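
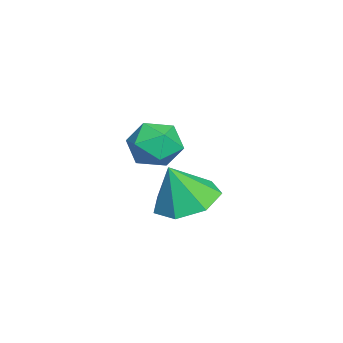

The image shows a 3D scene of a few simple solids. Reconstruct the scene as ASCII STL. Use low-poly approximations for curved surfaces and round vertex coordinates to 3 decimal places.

solid 
facet normal -0.197 0.325 -0.925
outer loop
vertex 0.386 4.235 -2.685
vertex -0.302 3.72 -2.719
vertex -0.254 4.533 -2.444
endloop
endfacet
facet normal 0.507 0.553 0.662
outer loop
vertex 0.386 4.235 -2.685
vertex -0.254 4.533 -2.444
vertex -0.058 3.32 -1.581
endloop
endfacet
facet normal -0.199 0.325 -0.925
outer loop
vertex -0.254 4.533 -2.444
vertex -0.302 3.72 -2.719
vertex -0.93 4.219 -2.409
endloop
endfacet
facet normal -0.211 0.544 0.812
outer loop
vertex -0.254 4.533 -2.444
vertex -0.93 4.219 -2.409
vertex -0.058 3.32 -1.581
endloop
endfacet
facet normal -0.199 0.325 -0.925
outer loop
vertex -0.93 4.219 -2.409
vertex -0.302 3.72 -2.719
vertex -1.133 3.528 -2.608
endloop
endfacet
facet normal -0.691 -0.005 0.723
outer loop
vertex -0.93 4.219 -2.409
vertex -1.133 3.528 -2.608
vertex -0.058 3.32 -1.581
endloop
endfacet
facet normal -0.198 0.324 -0.925
outer loop
vertex -1.133 3.528 -2.608
vertex -0.302 3.72 -2.719
vertex -0.71 2.982 -2.89
endloop
endfacet
facet normal -0.571 -0.680 0.460
outer loop
vertex -1.133 3.528 -2.608
vertex -0.71 2.982 -2.89
vertex -0.058 3.32 -1.581
endloop
endfacet
facet normal -0.198 0.324 -0.925
outer loop
vertex -0.71 2.982 -2.89
vertex -0.302 3.72 -2.719
vertex 0.02 2.991 -3.043
endloop
endfacet
facet normal 0.059 -0.973 0.222
outer loop
vertex -0.71 2.982 -2.89
vertex 0.02 2.991 -3.043
vertex -0.058 3.32 -1.581
endloop
endfacet
facet normal -0.198 0.324 -0.925
outer loop
vertex 0.02 2.991 -3.043
vertex -0.302 3.72 -2.719
vertex 0.508 3.549 -2.952
endloop
endfacet
facet normal 0.724 -0.664 0.188
outer loop
vertex 0.02 2.991 -3.043
vertex 0.508 3.549 -2.952
vertex -0.058 3.32 -1.581
endloop
endfacet
facet normal -0.197 0.325 -0.925
outer loop
vertex 0.508 3.549 -2.952
vertex -0.302 3.72 -2.719
vertex 0.386 4.235 -2.685
endloop
endfacet
facet normal 0.923 0.015 0.384
outer loop
vertex 0.508 3.549 -2.952
vertex 0.386 4.235 -2.685
vertex -0.058 3.32 -1.581
endloop
endfacet
facet normal 0.004 0.237 0.972
outer loop
vertex 1.649 3.658 0.523
vertex 1.886 3.035 0.674
vertex 2.323 3.545 0.548
endloop
endfacet
facet normal 0.116 0.816 0.567
outer loop
vertex 1.649 3.658 0.523
vertex 2.323 3.545 0.548
vertex 2.058 3.93 0.048
endloop
endfacet
facet normal -0.441 0.888 0.129
outer loop
vertex 1.649 3.658 0.523
vertex 2.058 3.93 0.048
vertex 1.458 3.658 -0.133
endloop
endfacet
facet normal -0.898 0.354 0.261
outer loop
vertex 1.649 3.658 0.523
vertex 1.458 3.658 -0.133
vertex 1.352 3.104 0.254
endloop
endfacet
facet normal -0.621 -0.047 0.782
outer loop
vertex 1.649 3.658 0.523
vertex 1.352 3.104 0.254
vertex 1.886 3.035 0.674
endloop
endfacet
facet normal 0.696 0.698 0.169
outer loop
vertex 2.058 3.93 0.048
vertex 2.323 3.545 0.548
vertex 2.548 3.476 -0.094
endloop
endfacet
facet normal 0.516 -0.238 0.823
outer loop
vertex 2.323 3.545 0.548
vertex 1.886 3.035 0.674
vertex 2.442 2.922 0.293
endloop
endfacet
facet normal -0.497 -0.697 0.517
outer loop
vertex 1.886 3.035 0.674
vertex 1.352 3.104 0.254
vertex 1.842 2.65 0.112
endloop
endfacet
facet normal -0.944 -0.047 -0.326
outer loop
vertex 1.352 3.104 0.254
vertex 1.458 3.658 -0.133
vertex 1.577 3.035 -0.388
endloop
endfacet
facet normal -0.206 0.815 -0.542
outer loop
vertex 1.458 3.658 -0.133
vertex 2.058 3.93 0.048
vertex 2.014 3.545 -0.514
endloop
endfacet
facet normal 0.898 -0.354 -0.261
outer loop
vertex 2.251 2.922 -0.363
vertex 2.548 3.476 -0.094
vertex 2.442 2.922 0.293
endloop
endfacet
facet normal 0.441 -0.888 -0.129
outer loop
vertex 2.251 2.922 -0.363
vertex 2.442 2.922 0.293
vertex 1.842 2.65 0.112
endloop
endfacet
facet normal -0.116 -0.816 -0.567
outer loop
vertex 2.251 2.922 -0.363
vertex 1.842 2.65 0.112
vertex 1.577 3.035 -0.388
endloop
endfacet
facet normal -0.004 -0.237 -0.972
outer loop
vertex 2.251 2.922 -0.363
vertex 1.577 3.035 -0.388
vertex 2.014 3.545 -0.514
endloop
endfacet
facet normal 0.621 0.047 -0.782
outer loop
vertex 2.251 2.922 -0.363
vertex 2.014 3.545 -0.514
vertex 2.548 3.476 -0.094
endloop
endfacet
facet normal 0.944 0.047 0.326
outer loop
vertex 2.442 2.922 0.293
vertex 2.548 3.476 -0.094
vertex 2.323 3.545 0.548
endloop
endfacet
facet normal 0.206 -0.815 0.542
outer loop
vertex 1.842 2.65 0.112
vertex 2.442 2.922 0.293
vertex 1.886 3.035 0.674
endloop
endfacet
facet normal -0.696 -0.698 -0.169
outer loop
vertex 1.577 3.035 -0.388
vertex 1.842 2.65 0.112
vertex 1.352 3.104 0.254
endloop
endfacet
facet normal -0.516 0.238 -0.823
outer loop
vertex 2.014 3.545 -0.514
vertex 1.577 3.035 -0.388
vertex 1.458 3.658 -0.133
endloop
endfacet
facet normal 0.497 0.697 -0.517
outer loop
vertex 2.548 3.476 -0.094
vertex 2.014 3.545 -0.514
vertex 2.058 3.93 0.048
endloop
endfacet

endsolid


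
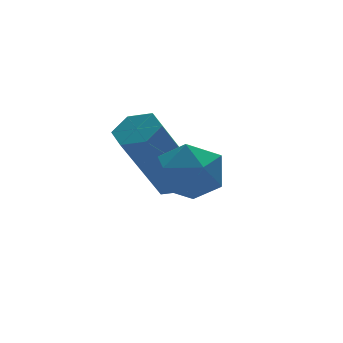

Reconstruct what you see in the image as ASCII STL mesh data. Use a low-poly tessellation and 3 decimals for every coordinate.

solid 
facet normal -0.078 0.652 0.754
outer loop
vertex 2.053 -2.083 2.388
vertex 2.394 -2.55 2.827
vertex 2.776 -2.065 2.447
endloop
endfacet
facet normal -0.035 0.991 0.128
outer loop
vertex 2.053 -2.083 2.388
vertex 2.776 -2.065 2.447
vertex 2.463 -1.992 1.796
endloop
endfacet
facet normal -0.576 0.768 -0.281
outer loop
vertex 2.053 -2.083 2.388
vertex 2.463 -1.992 1.796
vertex 1.887 -2.432 1.774
endloop
endfacet
facet normal -0.953 0.290 0.093
outer loop
vertex 2.053 -2.083 2.388
vertex 1.887 -2.432 1.774
vertex 1.844 -2.777 2.411
endloop
endfacet
facet normal -0.644 0.218 0.733
outer loop
vertex 2.053 -2.083 2.388
vertex 1.844 -2.777 2.411
vertex 2.394 -2.55 2.827
endloop
endfacet
facet normal 0.575 0.796 -0.187
outer loop
vertex 2.463 -1.992 1.796
vertex 2.776 -2.065 2.447
vertex 3.056 -2.403 1.869
endloop
endfacet
facet normal 0.507 0.247 0.826
outer loop
vertex 2.776 -2.065 2.447
vertex 2.394 -2.55 2.827
vertex 3.013 -2.748 2.506
endloop
endfacet
facet normal -0.411 -0.453 0.791
outer loop
vertex 2.394 -2.55 2.827
vertex 1.844 -2.777 2.411
vertex 2.437 -3.188 2.484
endloop
endfacet
facet normal -0.910 -0.337 -0.244
outer loop
vertex 1.844 -2.777 2.411
vertex 1.887 -2.432 1.774
vertex 2.124 -3.115 1.833
endloop
endfacet
facet normal -0.301 0.436 -0.848
outer loop
vertex 1.887 -2.432 1.774
vertex 2.463 -1.992 1.796
vertex 2.506 -2.63 1.453
endloop
endfacet
facet normal 0.953 -0.290 -0.093
outer loop
vertex 2.847 -3.097 1.892
vertex 3.056 -2.403 1.869
vertex 3.013 -2.748 2.506
endloop
endfacet
facet normal 0.576 -0.768 0.281
outer loop
vertex 2.847 -3.097 1.892
vertex 3.013 -2.748 2.506
vertex 2.437 -3.188 2.484
endloop
endfacet
facet normal 0.035 -0.991 -0.128
outer loop
vertex 2.847 -3.097 1.892
vertex 2.437 -3.188 2.484
vertex 2.124 -3.115 1.833
endloop
endfacet
facet normal 0.078 -0.652 -0.754
outer loop
vertex 2.847 -3.097 1.892
vertex 2.124 -3.115 1.833
vertex 2.506 -2.63 1.453
endloop
endfacet
facet normal 0.644 -0.218 -0.733
outer loop
vertex 2.847 -3.097 1.892
vertex 2.506 -2.63 1.453
vertex 3.056 -2.403 1.869
endloop
endfacet
facet normal 0.910 0.337 0.244
outer loop
vertex 3.013 -2.748 2.506
vertex 3.056 -2.403 1.869
vertex 2.776 -2.065 2.447
endloop
endfacet
facet normal 0.301 -0.436 0.848
outer loop
vertex 2.437 -3.188 2.484
vertex 3.013 -2.748 2.506
vertex 2.394 -2.55 2.827
endloop
endfacet
facet normal -0.575 -0.796 0.187
outer loop
vertex 2.124 -3.115 1.833
vertex 2.437 -3.188 2.484
vertex 1.844 -2.777 2.411
endloop
endfacet
facet normal -0.507 -0.247 -0.826
outer loop
vertex 2.506 -2.63 1.453
vertex 2.124 -3.115 1.833
vertex 1.887 -2.432 1.774
endloop
endfacet
facet normal 0.411 0.453 -0.791
outer loop
vertex 3.056 -2.403 1.869
vertex 2.506 -2.63 1.453
vertex 2.463 -1.992 1.796
endloop
endfacet
facet normal 0.511 0.193 -0.838
outer loop
vertex 3.496 -0.917 1.18
vertex 3.128 -0.581 1.033
vertex 3.531 -0.416 1.317
endloop
endfacet
facet normal 0.857 -0.191 0.478
outer loop
vertex 3.496 -0.917 1.18
vertex 3.531 -0.416 1.317
vertex 2.501 -1.295 2.814
endloop
endfacet
facet normal 0.857 -0.191 0.478
outer loop
vertex 2.501 -1.295 2.814
vertex 3.531 -0.416 1.317
vertex 2.536 -0.795 2.951
endloop
endfacet
facet normal -0.510 -0.194 0.838
outer loop
vertex 2.501 -1.295 2.814
vertex 2.536 -0.795 2.951
vertex 2.132 -0.959 2.667
endloop
endfacet
facet normal 0.511 0.194 -0.838
outer loop
vertex 3.531 -0.416 1.317
vertex 3.128 -0.581 1.033
vertex 3.162 -0.08 1.17
endloop
endfacet
facet normal 0.486 0.738 0.467
outer loop
vertex 3.531 -0.416 1.317
vertex 3.162 -0.08 1.17
vertex 2.536 -0.795 2.951
endloop
endfacet
facet normal 0.486 0.738 0.467
outer loop
vertex 2.536 -0.795 2.951
vertex 3.162 -0.08 1.17
vertex 2.167 -0.459 2.804
endloop
endfacet
facet normal -0.510 -0.194 0.838
outer loop
vertex 2.536 -0.795 2.951
vertex 2.167 -0.459 2.804
vertex 2.132 -0.959 2.667
endloop
endfacet
facet normal 0.511 0.194 -0.838
outer loop
vertex 3.162 -0.08 1.17
vertex 3.128 -0.581 1.033
vertex 2.759 -0.245 0.886
endloop
endfacet
facet normal -0.372 0.928 -0.011
outer loop
vertex 3.162 -0.08 1.17
vertex 2.759 -0.245 0.886
vertex 2.167 -0.459 2.804
endloop
endfacet
facet normal -0.370 0.929 -0.011
outer loop
vertex 2.167 -0.459 2.804
vertex 2.759 -0.245 0.886
vertex 1.764 -0.623 2.52
endloop
endfacet
facet normal -0.511 -0.194 0.837
outer loop
vertex 2.167 -0.459 2.804
vertex 1.764 -0.623 2.52
vertex 2.132 -0.959 2.667
endloop
endfacet
facet normal 0.510 0.194 -0.838
outer loop
vertex 2.759 -0.245 0.886
vertex 3.128 -0.581 1.033
vertex 2.724 -0.745 0.749
endloop
endfacet
facet normal -0.857 0.191 -0.478
outer loop
vertex 2.759 -0.245 0.886
vertex 2.724 -0.745 0.749
vertex 1.764 -0.623 2.52
endloop
endfacet
facet normal -0.857 0.191 -0.478
outer loop
vertex 1.764 -0.623 2.52
vertex 2.724 -0.745 0.749
vertex 1.729 -1.124 2.383
endloop
endfacet
facet normal -0.511 -0.193 0.838
outer loop
vertex 1.764 -0.623 2.52
vertex 1.729 -1.124 2.383
vertex 2.132 -0.959 2.667
endloop
endfacet
facet normal 0.510 0.194 -0.838
outer loop
vertex 2.724 -0.745 0.749
vertex 3.128 -0.581 1.033
vertex 3.093 -1.081 0.896
endloop
endfacet
facet normal -0.486 -0.738 -0.467
outer loop
vertex 2.724 -0.745 0.749
vertex 3.093 -1.081 0.896
vertex 1.729 -1.124 2.383
endloop
endfacet
facet normal -0.486 -0.738 -0.467
outer loop
vertex 1.729 -1.124 2.383
vertex 3.093 -1.081 0.896
vertex 2.098 -1.46 2.53
endloop
endfacet
facet normal -0.511 -0.194 0.838
outer loop
vertex 1.729 -1.124 2.383
vertex 2.098 -1.46 2.53
vertex 2.132 -0.959 2.667
endloop
endfacet
facet normal 0.511 0.194 -0.837
outer loop
vertex 3.093 -1.081 0.896
vertex 3.128 -0.581 1.033
vertex 3.496 -0.917 1.18
endloop
endfacet
facet normal 0.371 -0.929 0.010
outer loop
vertex 3.093 -1.081 0.896
vertex 3.496 -0.917 1.18
vertex 2.098 -1.46 2.53
endloop
endfacet
facet normal 0.372 -0.928 0.012
outer loop
vertex 2.098 -1.46 2.53
vertex 3.496 -0.917 1.18
vertex 2.501 -1.295 2.814
endloop
endfacet
facet normal -0.511 -0.194 0.838
outer loop
vertex 2.098 -1.46 2.53
vertex 2.501 -1.295 2.814
vertex 2.132 -0.959 2.667
endloop
endfacet

endsolid


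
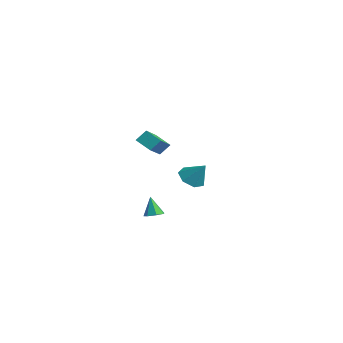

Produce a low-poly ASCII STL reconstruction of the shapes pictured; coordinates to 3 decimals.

solid 
facet normal -0.564 -0.292 -0.772
outer loop
vertex -3.39 3.278 -5.053
vertex -3.898 2.774 -4.491
vertex -4.014 3.643 -4.735
endloop
endfacet
facet normal 0.483 0.874 -0.056
outer loop
vertex -3.39 3.278 -5.053
vertex -4.014 3.643 -4.735
vertex -3.062 3.206 -3.349
endloop
endfacet
facet normal -0.565 -0.292 -0.772
outer loop
vertex -4.014 3.643 -4.735
vertex -3.898 2.774 -4.491
vertex -4.55 3.353 -4.233
endloop
endfacet
facet normal -0.137 0.914 0.382
outer loop
vertex -4.014 3.643 -4.735
vertex -4.55 3.353 -4.233
vertex -3.062 3.206 -3.349
endloop
endfacet
facet normal -0.565 -0.292 -0.772
outer loop
vertex -4.55 3.353 -4.233
vertex -3.898 2.774 -4.491
vertex -4.595 2.627 -3.925
endloop
endfacet
facet normal -0.446 0.373 0.813
outer loop
vertex -4.55 3.353 -4.233
vertex -4.595 2.627 -3.925
vertex -3.062 3.206 -3.349
endloop
endfacet
facet normal -0.565 -0.292 -0.772
outer loop
vertex -4.595 2.627 -3.925
vertex -3.898 2.774 -4.491
vertex -4.115 2.012 -4.044
endloop
endfacet
facet normal -0.214 -0.344 0.914
outer loop
vertex -4.595 2.627 -3.925
vertex -4.115 2.012 -4.044
vertex -3.062 3.206 -3.349
endloop
endfacet
facet normal -0.564 -0.292 -0.772
outer loop
vertex -4.115 2.012 -4.044
vertex -3.898 2.774 -4.491
vertex -3.471 1.97 -4.499
endloop
endfacet
facet normal 0.385 -0.694 0.609
outer loop
vertex -4.115 2.012 -4.044
vertex -3.471 1.97 -4.499
vertex -3.062 3.206 -3.349
endloop
endfacet
facet normal -0.565 -0.292 -0.772
outer loop
vertex -3.471 1.97 -4.499
vertex -3.898 2.774 -4.491
vertex -3.149 2.534 -4.948
endloop
endfacet
facet normal 0.901 -0.415 0.125
outer loop
vertex -3.471 1.97 -4.499
vertex -3.149 2.534 -4.948
vertex -3.062 3.206 -3.349
endloop
endfacet
facet normal -0.565 -0.292 -0.772
outer loop
vertex -3.149 2.534 -4.948
vertex -3.898 2.774 -4.491
vertex -3.39 3.278 -5.053
endloop
endfacet
facet normal 0.944 0.282 -0.170
outer loop
vertex -3.149 2.534 -4.948
vertex -3.39 3.278 -5.053
vertex -3.062 3.206 -3.349
endloop
endfacet
facet normal -0.650 0.606 -0.458
outer loop
vertex -0.83 -1.084 0.436
vertex -0.027 -0.637 -0.112
vertex -0.931 -1.659 -0.181
endloop
endfacet
facet normal -0.751 -0.418 0.512
outer loop
vertex 0.447 -2.943 0.792
vertex -0.83 -1.084 0.436
vertex -0.931 -1.659 -0.181
endloop
endfacet
facet normal -0.650 0.606 -0.458
outer loop
vertex -0.931 -1.659 -0.181
vertex -0.027 -0.637 -0.112
vertex -0.128 -1.212 -0.729
endloop
endfacet
facet normal -0.118 -0.677 -0.726
outer loop
vertex -0.128 -1.212 -0.729
vertex 0.447 -2.943 0.792
vertex -0.931 -1.659 -0.181
endloop
endfacet
facet normal 0.118 0.677 0.726
outer loop
vertex -0.83 -1.084 0.436
vertex 1.351 -1.921 0.861
vertex -0.027 -0.637 -0.112
endloop
endfacet
facet normal -0.751 -0.418 0.512
outer loop
vertex 0.548 -2.368 1.409
vertex -0.83 -1.084 0.436
vertex 0.447 -2.943 0.792
endloop
endfacet
facet normal 0.118 0.677 0.726
outer loop
vertex 0.548 -2.368 1.409
vertex 1.351 -1.921 0.861
vertex -0.83 -1.084 0.436
endloop
endfacet
facet normal 0.751 0.418 -0.512
outer loop
vertex -0.027 -0.637 -0.112
vertex 1.351 -1.921 0.861
vertex -0.128 -1.212 -0.729
endloop
endfacet
facet normal -0.118 -0.677 -0.726
outer loop
vertex 1.25 -2.496 0.244
vertex 0.447 -2.943 0.792
vertex -0.128 -1.212 -0.729
endloop
endfacet
facet normal 0.751 0.418 -0.512
outer loop
vertex -0.128 -1.212 -0.729
vertex 1.351 -1.921 0.861
vertex 1.25 -2.496 0.244
endloop
endfacet
facet normal 0.650 -0.606 0.458
outer loop
vertex 1.25 -2.496 0.244
vertex 0.548 -2.368 1.409
vertex 0.447 -2.943 0.792
endloop
endfacet
facet normal 0.650 -0.606 0.458
outer loop
vertex 1.351 -1.921 0.861
vertex 0.548 -2.368 1.409
vertex 1.25 -2.496 0.244
endloop
endfacet
facet normal 0.347 0.010 -0.938
outer loop
vertex 4.359 -3.321 -3.094
vertex 3.938 -3.654 -3.253
vertex 3.955 -3.094 -3.241
endloop
endfacet
facet normal 0.267 0.811 0.520
outer loop
vertex 4.359 -3.321 -3.094
vertex 3.955 -3.094 -3.241
vertex 3.522 -3.666 -2.127
endloop
endfacet
facet normal 0.346 0.010 -0.938
outer loop
vertex 3.955 -3.094 -3.241
vertex 3.938 -3.654 -3.253
vertex 3.538 -3.29 -3.397
endloop
endfacet
facet normal -0.486 0.840 0.243
outer loop
vertex 3.955 -3.094 -3.241
vertex 3.538 -3.29 -3.397
vertex 3.522 -3.666 -2.127
endloop
endfacet
facet normal 0.346 0.009 -0.938
outer loop
vertex 3.538 -3.29 -3.397
vertex 3.938 -3.654 -3.253
vertex 3.422 -3.759 -3.444
endloop
endfacet
facet normal -0.970 0.234 0.057
outer loop
vertex 3.538 -3.29 -3.397
vertex 3.422 -3.759 -3.444
vertex 3.522 -3.666 -2.127
endloop
endfacet
facet normal 0.345 0.011 -0.938
outer loop
vertex 3.422 -3.759 -3.444
vertex 3.938 -3.654 -3.253
vertex 3.695 -4.15 -3.348
endloop
endfacet
facet normal -0.827 -0.553 0.102
outer loop
vertex 3.422 -3.759 -3.444
vertex 3.695 -4.15 -3.348
vertex 3.522 -3.666 -2.127
endloop
endfacet
facet normal 0.346 0.010 -0.938
outer loop
vertex 3.695 -4.15 -3.348
vertex 3.938 -3.654 -3.253
vertex 4.151 -4.167 -3.18
endloop
endfacet
facet normal -0.161 -0.925 0.344
outer loop
vertex 3.695 -4.15 -3.348
vertex 4.151 -4.167 -3.18
vertex 3.522 -3.666 -2.127
endloop
endfacet
facet normal 0.348 0.011 -0.937
outer loop
vertex 4.151 -4.167 -3.18
vertex 3.938 -3.654 -3.253
vertex 4.446 -3.798 -3.066
endloop
endfacet
facet normal 0.524 -0.604 0.600
outer loop
vertex 4.151 -4.167 -3.18
vertex 4.446 -3.798 -3.066
vertex 3.522 -3.666 -2.127
endloop
endfacet
facet normal 0.348 0.008 -0.938
outer loop
vertex 4.446 -3.798 -3.066
vertex 3.938 -3.654 -3.253
vertex 4.359 -3.321 -3.094
endloop
endfacet
facet normal 0.714 0.170 0.679
outer loop
vertex 4.446 -3.798 -3.066
vertex 4.359 -3.321 -3.094
vertex 3.522 -3.666 -2.127
endloop
endfacet

endsolid


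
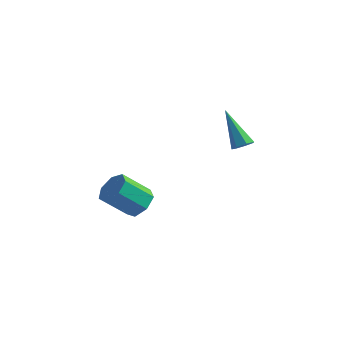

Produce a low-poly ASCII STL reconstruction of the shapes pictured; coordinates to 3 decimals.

solid 
facet normal 0.575 -0.300 -0.761
outer loop
vertex 1.738 2.606 1.815
vertex 1.289 2.462 1.533
vertex 1.55 2.946 1.539
endloop
endfacet
facet normal 0.567 0.685 0.457
outer loop
vertex 1.738 2.606 1.815
vertex 1.55 2.946 1.539
vertex 0.071 3.098 3.147
endloop
endfacet
facet normal 0.574 -0.300 -0.762
outer loop
vertex 1.55 2.946 1.539
vertex 1.289 2.462 1.533
vertex 1.164 2.922 1.258
endloop
endfacet
facet normal 0.004 0.996 -0.090
outer loop
vertex 1.55 2.946 1.539
vertex 1.164 2.922 1.258
vertex 0.071 3.098 3.147
endloop
endfacet
facet normal 0.575 -0.299 -0.762
outer loop
vertex 1.164 2.922 1.258
vertex 1.289 2.462 1.533
vertex 0.873 2.551 1.184
endloop
endfacet
facet normal -0.662 0.607 -0.440
outer loop
vertex 1.164 2.922 1.258
vertex 0.873 2.551 1.184
vertex 0.071 3.098 3.147
endloop
endfacet
facet normal 0.575 -0.300 -0.761
outer loop
vertex 0.873 2.551 1.184
vertex 1.289 2.462 1.533
vertex 0.895 2.113 1.373
endloop
endfacet
facet normal -0.927 -0.187 -0.326
outer loop
vertex 0.873 2.551 1.184
vertex 0.895 2.113 1.373
vertex 0.071 3.098 3.147
endloop
endfacet
facet normal 0.575 -0.300 -0.761
outer loop
vertex 0.895 2.113 1.373
vertex 1.289 2.462 1.533
vertex 1.213 1.938 1.682
endloop
endfacet
facet normal -0.592 -0.789 0.163
outer loop
vertex 0.895 2.113 1.373
vertex 1.213 1.938 1.682
vertex 0.071 3.098 3.147
endloop
endfacet
facet normal 0.574 -0.300 -0.762
outer loop
vertex 1.213 1.938 1.682
vertex 1.289 2.462 1.533
vertex 1.589 2.157 1.879
endloop
endfacet
facet normal 0.089 -0.746 0.660
outer loop
vertex 1.213 1.938 1.682
vertex 1.589 2.157 1.879
vertex 0.071 3.098 3.147
endloop
endfacet
facet normal 0.574 -0.299 -0.762
outer loop
vertex 1.589 2.157 1.879
vertex 1.289 2.462 1.533
vertex 1.738 2.606 1.815
endloop
endfacet
facet normal 0.606 -0.088 0.791
outer loop
vertex 1.589 2.157 1.879
vertex 1.738 2.606 1.815
vertex 0.071 3.098 3.147
endloop
endfacet
facet normal 0.560 0.469 -0.684
outer loop
vertex -0.445 -3.125 0.064
vertex -1.061 -2.585 -0.07
vertex -0.438 -2.534 0.475
endloop
endfacet
facet normal 0.829 -0.326 0.455
outer loop
vertex -0.445 -3.125 0.064
vertex -0.438 -2.534 0.475
vertex -1.362 -3.894 1.184
endloop
endfacet
facet normal 0.829 -0.326 0.454
outer loop
vertex -1.362 -3.894 1.184
vertex -0.438 -2.534 0.475
vertex -1.355 -3.303 1.596
endloop
endfacet
facet normal -0.559 -0.470 0.683
outer loop
vertex -1.362 -3.894 1.184
vertex -1.355 -3.303 1.596
vertex -1.979 -3.355 1.05
endloop
endfacet
facet normal 0.560 0.469 -0.684
outer loop
vertex -0.438 -2.534 0.475
vertex -1.061 -2.585 -0.07
vertex -0.9 -1.981 0.476
endloop
endfacet
facet normal 0.525 0.438 0.730
outer loop
vertex -0.438 -2.534 0.475
vertex -0.9 -1.981 0.476
vertex -1.355 -3.303 1.596
endloop
endfacet
facet normal 0.524 0.438 0.730
outer loop
vertex -1.355 -3.303 1.596
vertex -0.9 -1.981 0.476
vertex -1.818 -2.751 1.597
endloop
endfacet
facet normal -0.559 -0.470 0.683
outer loop
vertex -1.355 -3.303 1.596
vertex -1.818 -2.751 1.597
vertex -1.979 -3.355 1.05
endloop
endfacet
facet normal 0.559 0.469 -0.684
outer loop
vertex -0.9 -1.981 0.476
vertex -1.061 -2.585 -0.07
vertex -1.484 -1.884 0.065
endloop
endfacet
facet normal -0.176 0.873 0.456
outer loop
vertex -0.9 -1.981 0.476
vertex -1.484 -1.884 0.065
vertex -1.818 -2.751 1.597
endloop
endfacet
facet normal -0.176 0.873 0.456
outer loop
vertex -1.818 -2.751 1.597
vertex -1.484 -1.884 0.065
vertex -2.401 -2.654 1.186
endloop
endfacet
facet normal -0.560 -0.469 0.683
outer loop
vertex -1.818 -2.751 1.597
vertex -2.401 -2.654 1.186
vertex -1.979 -3.355 1.05
endloop
endfacet
facet normal 0.559 0.469 -0.683
outer loop
vertex -1.484 -1.884 0.065
vertex -1.061 -2.585 -0.07
vertex -1.749 -2.314 -0.447
endloop
endfacet
facet normal -0.743 0.650 -0.161
outer loop
vertex -1.484 -1.884 0.065
vertex -1.749 -2.314 -0.447
vertex -2.401 -2.654 1.186
endloop
endfacet
facet normal -0.742 0.651 -0.161
outer loop
vertex -2.401 -2.654 1.186
vertex -1.749 -2.314 -0.447
vertex -2.667 -3.084 0.673
endloop
endfacet
facet normal -0.559 -0.469 0.683
outer loop
vertex -2.401 -2.654 1.186
vertex -2.667 -3.084 0.673
vertex -1.979 -3.355 1.05
endloop
endfacet
facet normal 0.559 0.469 -0.684
outer loop
vertex -1.749 -2.314 -0.447
vertex -1.061 -2.585 -0.07
vertex -1.497 -2.949 -0.676
endloop
endfacet
facet normal -0.751 -0.061 -0.657
outer loop
vertex -1.749 -2.314 -0.447
vertex -1.497 -2.949 -0.676
vertex -2.667 -3.084 0.673
endloop
endfacet
facet normal -0.751 -0.062 -0.657
outer loop
vertex -2.667 -3.084 0.673
vertex -1.497 -2.949 -0.676
vertex -2.414 -3.718 0.444
endloop
endfacet
facet normal -0.559 -0.470 0.683
outer loop
vertex -2.667 -3.084 0.673
vertex -2.414 -3.718 0.444
vertex -1.979 -3.355 1.05
endloop
endfacet
facet normal 0.558 0.470 -0.684
outer loop
vertex -1.497 -2.949 -0.676
vertex -1.061 -2.585 -0.07
vertex -0.916 -3.309 -0.449
endloop
endfacet
facet normal -0.194 -0.728 -0.658
outer loop
vertex -1.497 -2.949 -0.676
vertex -0.916 -3.309 -0.449
vertex -2.414 -3.718 0.444
endloop
endfacet
facet normal -0.194 -0.727 -0.658
outer loop
vertex -2.414 -3.718 0.444
vertex -0.916 -3.309 -0.449
vertex -1.833 -4.079 0.672
endloop
endfacet
facet normal -0.560 -0.469 0.683
outer loop
vertex -2.414 -3.718 0.444
vertex -1.833 -4.079 0.672
vertex -1.979 -3.355 1.05
endloop
endfacet
facet normal 0.560 0.469 -0.683
outer loop
vertex -0.916 -3.309 -0.449
vertex -1.061 -2.585 -0.07
vertex -0.445 -3.125 0.064
endloop
endfacet
facet normal 0.509 -0.845 -0.164
outer loop
vertex -0.916 -3.309 -0.449
vertex -0.445 -3.125 0.064
vertex -1.833 -4.079 0.672
endloop
endfacet
facet normal 0.509 -0.845 -0.163
outer loop
vertex -1.833 -4.079 0.672
vertex -0.445 -3.125 0.064
vertex -1.362 -3.894 1.184
endloop
endfacet
facet normal -0.559 -0.470 0.684
outer loop
vertex -1.833 -4.079 0.672
vertex -1.362 -3.894 1.184
vertex -1.979 -3.355 1.05
endloop
endfacet

endsolid


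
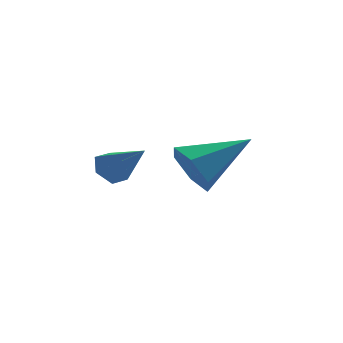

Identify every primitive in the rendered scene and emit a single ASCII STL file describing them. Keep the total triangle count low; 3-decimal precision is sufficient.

solid 
facet normal -0.535 0.587 -0.608
outer loop
vertex 0.992 1.761 -3.513
vertex 0.556 1.803 -3.089
vertex 1.012 2.208 -3.099
endloop
endfacet
facet normal 0.974 0.130 -0.188
outer loop
vertex 0.992 1.761 -3.513
vertex 1.012 2.208 -3.099
vertex 1.364 0.917 -2.171
endloop
endfacet
facet normal -0.535 0.588 -0.607
outer loop
vertex 1.012 2.208 -3.099
vertex 0.556 1.803 -3.089
vertex 0.576 2.25 -2.674
endloop
endfacet
facet normal 0.602 0.568 0.561
outer loop
vertex 1.012 2.208 -3.099
vertex 0.576 2.25 -2.674
vertex 1.364 0.917 -2.171
endloop
endfacet
facet normal -0.535 0.588 -0.607
outer loop
vertex 0.576 2.25 -2.674
vertex 0.556 1.803 -3.089
vertex 0.12 1.845 -2.664
endloop
endfacet
facet normal -0.195 0.243 0.950
outer loop
vertex 0.576 2.25 -2.674
vertex 0.12 1.845 -2.664
vertex 1.364 0.917 -2.171
endloop
endfacet
facet normal -0.536 0.587 -0.607
outer loop
vertex 0.12 1.845 -2.664
vertex 0.556 1.803 -3.089
vertex 0.1 1.398 -3.078
endloop
endfacet
facet normal -0.620 -0.518 0.589
outer loop
vertex 0.12 1.845 -2.664
vertex 0.1 1.398 -3.078
vertex 1.364 0.917 -2.171
endloop
endfacet
facet normal -0.536 0.587 -0.607
outer loop
vertex 0.1 1.398 -3.078
vertex 0.556 1.803 -3.089
vertex 0.536 1.356 -3.503
endloop
endfacet
facet normal -0.248 -0.955 -0.160
outer loop
vertex 0.1 1.398 -3.078
vertex 0.536 1.356 -3.503
vertex 1.364 0.917 -2.171
endloop
endfacet
facet normal -0.535 0.587 -0.608
outer loop
vertex 0.536 1.356 -3.503
vertex 0.556 1.803 -3.089
vertex 0.992 1.761 -3.513
endloop
endfacet
facet normal 0.548 -0.631 -0.549
outer loop
vertex 0.536 1.356 -3.503
vertex 0.992 1.761 -3.513
vertex 1.364 0.917 -2.171
endloop
endfacet
facet normal -0.865 -0.253 -0.433
outer loop
vertex 3.36 2.848 -4.504
vertex 2.906 2.995 -3.683
vertex 3.008 3.707 -4.303
endloop
endfacet
facet normal 0.631 0.412 -0.657
outer loop
vertex 3.36 2.848 -4.504
vertex 3.008 3.707 -4.303
vertex 4.714 3.525 -2.777
endloop
endfacet
facet normal -0.865 -0.253 -0.433
outer loop
vertex 3.008 3.707 -4.303
vertex 2.906 2.995 -3.683
vertex 2.554 3.855 -3.482
endloop
endfacet
facet normal 0.176 0.981 -0.080
outer loop
vertex 3.008 3.707 -4.303
vertex 2.554 3.855 -3.482
vertex 4.714 3.525 -2.777
endloop
endfacet
facet normal -0.865 -0.253 -0.432
outer loop
vertex 2.554 3.855 -3.482
vertex 2.906 2.995 -3.683
vertex 2.452 3.143 -2.861
endloop
endfacet
facet normal -0.139 0.662 0.736
outer loop
vertex 2.554 3.855 -3.482
vertex 2.452 3.143 -2.861
vertex 4.714 3.525 -2.777
endloop
endfacet
facet normal -0.865 -0.253 -0.432
outer loop
vertex 2.452 3.143 -2.861
vertex 2.906 2.995 -3.683
vertex 2.804 2.283 -3.062
endloop
endfacet
facet normal 0.002 -0.227 0.974
outer loop
vertex 2.452 3.143 -2.861
vertex 2.804 2.283 -3.062
vertex 4.714 3.525 -2.777
endloop
endfacet
facet normal -0.865 -0.254 -0.433
outer loop
vertex 2.804 2.283 -3.062
vertex 2.906 2.995 -3.683
vertex 3.258 2.136 -3.883
endloop
endfacet
facet normal 0.458 -0.796 0.396
outer loop
vertex 2.804 2.283 -3.062
vertex 3.258 2.136 -3.883
vertex 4.714 3.525 -2.777
endloop
endfacet
facet normal -0.865 -0.254 -0.433
outer loop
vertex 3.258 2.136 -3.883
vertex 2.906 2.995 -3.683
vertex 3.36 2.848 -4.504
endloop
endfacet
facet normal 0.773 -0.476 -0.419
outer loop
vertex 3.258 2.136 -3.883
vertex 3.36 2.848 -4.504
vertex 4.714 3.525 -2.777
endloop
endfacet

endsolid


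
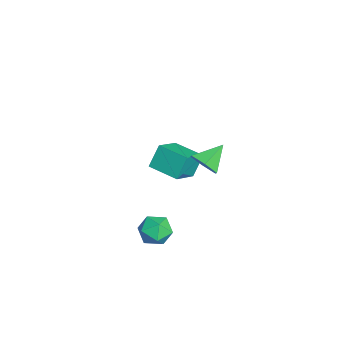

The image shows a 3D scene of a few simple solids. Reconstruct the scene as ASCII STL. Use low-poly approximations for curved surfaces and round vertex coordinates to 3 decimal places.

solid 
facet normal -0.324 0.393 0.861
outer loop
vertex -1.035 -3.329 1.012
vertex -0.161 -2.272 0.859
vertex -2.068 -2.581 0.282
endloop
endfacet
facet normal -0.633 -0.766 0.111
outer loop
vertex -1.699 -3.028 -0.699
vertex -1.035 -3.329 1.012
vertex -2.068 -2.581 0.282
endloop
endfacet
facet normal -0.324 0.393 0.861
outer loop
vertex -2.068 -2.581 0.282
vertex -0.161 -2.272 0.859
vertex -1.194 -1.524 0.129
endloop
endfacet
facet normal -0.703 0.509 -0.496
outer loop
vertex -1.194 -1.524 0.129
vertex -1.699 -3.028 -0.699
vertex -2.068 -2.581 0.282
endloop
endfacet
facet normal 0.703 -0.509 0.496
outer loop
vertex -1.035 -3.329 1.012
vertex 0.208 -2.719 -0.122
vertex -0.161 -2.272 0.859
endloop
endfacet
facet normal -0.633 -0.766 0.111
outer loop
vertex -0.666 -3.776 0.031
vertex -1.035 -3.329 1.012
vertex -1.699 -3.028 -0.699
endloop
endfacet
facet normal 0.703 -0.509 0.496
outer loop
vertex -0.666 -3.776 0.031
vertex 0.208 -2.719 -0.122
vertex -1.035 -3.329 1.012
endloop
endfacet
facet normal 0.633 0.766 -0.111
outer loop
vertex -0.161 -2.272 0.859
vertex 0.208 -2.719 -0.122
vertex -1.194 -1.524 0.129
endloop
endfacet
facet normal -0.703 0.509 -0.496
outer loop
vertex -0.825 -1.971 -0.852
vertex -1.699 -3.028 -0.699
vertex -1.194 -1.524 0.129
endloop
endfacet
facet normal 0.633 0.766 -0.111
outer loop
vertex -1.194 -1.524 0.129
vertex 0.208 -2.719 -0.122
vertex -0.825 -1.971 -0.852
endloop
endfacet
facet normal 0.324 -0.393 -0.861
outer loop
vertex -0.825 -1.971 -0.852
vertex -0.666 -3.776 0.031
vertex -1.699 -3.028 -0.699
endloop
endfacet
facet normal 0.324 -0.393 -0.861
outer loop
vertex 0.208 -2.719 -0.122
vertex -0.666 -3.776 0.031
vertex -0.825 -1.971 -0.852
endloop
endfacet
facet normal 0.154 0.867 -0.475
outer loop
vertex 4.059 -3.575 -0.705
vertex 3.406 -3.308 -0.429
vertex 4.05 -3.21 -0.042
endloop
endfacet
facet normal 0.774 0.559 -0.297
outer loop
vertex 4.059 -3.575 -0.705
vertex 4.05 -3.21 -0.042
vertex 4.47 -3.835 -0.124
endloop
endfacet
facet normal 0.795 -0.087 -0.601
outer loop
vertex 4.059 -3.575 -0.705
vertex 4.47 -3.835 -0.124
vertex 4.086 -4.318 -0.562
endloop
endfacet
facet normal 0.189 -0.179 -0.965
outer loop
vertex 4.059 -3.575 -0.705
vertex 4.086 -4.318 -0.562
vertex 3.429 -3.993 -0.751
endloop
endfacet
facet normal -0.207 0.410 -0.888
outer loop
vertex 4.059 -3.575 -0.705
vertex 3.429 -3.993 -0.751
vertex 3.406 -3.308 -0.429
endloop
endfacet
facet normal 0.781 0.471 0.411
outer loop
vertex 4.47 -3.835 -0.124
vertex 4.05 -3.21 -0.042
vertex 4.071 -3.727 0.511
endloop
endfacet
facet normal -0.221 0.967 0.123
outer loop
vertex 4.05 -3.21 -0.042
vertex 3.406 -3.308 -0.429
vertex 3.414 -3.402 0.322
endloop
endfacet
facet normal -0.806 0.229 -0.546
outer loop
vertex 3.406 -3.308 -0.429
vertex 3.429 -3.993 -0.751
vertex 3.03 -3.885 -0.116
endloop
endfacet
facet normal -0.165 -0.724 -0.670
outer loop
vertex 3.429 -3.993 -0.751
vertex 4.086 -4.318 -0.562
vertex 3.45 -4.51 -0.198
endloop
endfacet
facet normal 0.815 -0.574 -0.081
outer loop
vertex 4.086 -4.318 -0.562
vertex 4.47 -3.835 -0.124
vertex 4.094 -4.412 0.189
endloop
endfacet
facet normal -0.189 0.179 0.965
outer loop
vertex 3.441 -4.145 0.465
vertex 4.071 -3.727 0.511
vertex 3.414 -3.402 0.322
endloop
endfacet
facet normal -0.795 0.087 0.601
outer loop
vertex 3.441 -4.145 0.465
vertex 3.414 -3.402 0.322
vertex 3.03 -3.885 -0.116
endloop
endfacet
facet normal -0.774 -0.559 0.297
outer loop
vertex 3.441 -4.145 0.465
vertex 3.03 -3.885 -0.116
vertex 3.45 -4.51 -0.198
endloop
endfacet
facet normal -0.154 -0.867 0.475
outer loop
vertex 3.441 -4.145 0.465
vertex 3.45 -4.51 -0.198
vertex 4.094 -4.412 0.189
endloop
endfacet
facet normal 0.207 -0.410 0.888
outer loop
vertex 3.441 -4.145 0.465
vertex 4.094 -4.412 0.189
vertex 4.071 -3.727 0.511
endloop
endfacet
facet normal 0.165 0.724 0.670
outer loop
vertex 3.414 -3.402 0.322
vertex 4.071 -3.727 0.511
vertex 4.05 -3.21 -0.042
endloop
endfacet
facet normal -0.815 0.574 0.081
outer loop
vertex 3.03 -3.885 -0.116
vertex 3.414 -3.402 0.322
vertex 3.406 -3.308 -0.429
endloop
endfacet
facet normal -0.781 -0.471 -0.411
outer loop
vertex 3.45 -4.51 -0.198
vertex 3.03 -3.885 -0.116
vertex 3.429 -3.993 -0.751
endloop
endfacet
facet normal 0.221 -0.967 -0.123
outer loop
vertex 4.094 -4.412 0.189
vertex 3.45 -4.51 -0.198
vertex 4.086 -4.318 -0.562
endloop
endfacet
facet normal 0.806 -0.229 0.546
outer loop
vertex 4.071 -3.727 0.511
vertex 4.094 -4.412 0.189
vertex 4.47 -3.835 -0.124
endloop
endfacet
facet normal 0.481 -0.680 -0.553
outer loop
vertex 3.68 -1.524 3.079
vertex 3.134 -1.971 3.154
vertex 3.148 -1.517 2.608
endloop
endfacet
facet normal 0.182 0.964 -0.192
outer loop
vertex 3.68 -1.524 3.079
vertex 3.148 -1.517 2.608
vertex 2.566 -1.169 3.806
endloop
endfacet
facet normal 0.482 -0.680 -0.553
outer loop
vertex 3.148 -1.517 2.608
vertex 3.134 -1.971 3.154
vertex 2.602 -1.965 2.683
endloop
endfacet
facet normal -0.596 0.646 -0.477
outer loop
vertex 3.148 -1.517 2.608
vertex 2.602 -1.965 2.683
vertex 2.566 -1.169 3.806
endloop
endfacet
facet normal 0.481 -0.680 -0.553
outer loop
vertex 2.602 -1.965 2.683
vertex 3.134 -1.971 3.154
vertex 2.587 -2.419 3.229
endloop
endfacet
facet normal -1.000 -0.003 -0.030
outer loop
vertex 2.602 -1.965 2.683
vertex 2.587 -2.419 3.229
vertex 2.566 -1.169 3.806
endloop
endfacet
facet normal 0.481 -0.680 -0.553
outer loop
vertex 2.587 -2.419 3.229
vertex 3.134 -1.971 3.154
vertex 3.119 -2.425 3.699
endloop
endfacet
facet normal -0.626 -0.336 0.704
outer loop
vertex 2.587 -2.419 3.229
vertex 3.119 -2.425 3.699
vertex 2.566 -1.169 3.806
endloop
endfacet
facet normal 0.481 -0.680 -0.553
outer loop
vertex 3.119 -2.425 3.699
vertex 3.134 -1.971 3.154
vertex 3.665 -1.978 3.624
endloop
endfacet
facet normal 0.150 -0.018 0.988
outer loop
vertex 3.119 -2.425 3.699
vertex 3.665 -1.978 3.624
vertex 2.566 -1.169 3.806
endloop
endfacet
facet normal 0.481 -0.680 -0.553
outer loop
vertex 3.665 -1.978 3.624
vertex 3.134 -1.971 3.154
vertex 3.68 -1.524 3.079
endloop
endfacet
facet normal 0.555 0.632 0.542
outer loop
vertex 3.665 -1.978 3.624
vertex 3.68 -1.524 3.079
vertex 2.566 -1.169 3.806
endloop
endfacet

endsolid


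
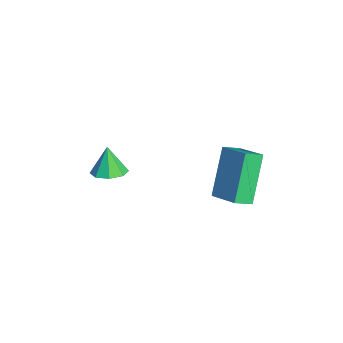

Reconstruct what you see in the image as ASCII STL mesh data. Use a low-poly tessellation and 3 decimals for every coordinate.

solid 
facet normal 0.245 0.029 -0.969
outer loop
vertex -1.102 -3.752 -1.394
vertex -1.808 -3.692 -1.571
vertex -1.271 -3.22 -1.421
endloop
endfacet
facet normal 0.692 0.254 0.676
outer loop
vertex -1.102 -3.752 -1.394
vertex -1.271 -3.22 -1.421
vertex -2.112 -3.728 -0.369
endloop
endfacet
facet normal 0.244 0.030 -0.969
outer loop
vertex -1.271 -3.22 -1.421
vertex -1.808 -3.692 -1.571
vertex -1.755 -2.965 -1.535
endloop
endfacet
facet normal 0.267 0.767 0.584
outer loop
vertex -1.271 -3.22 -1.421
vertex -1.755 -2.965 -1.535
vertex -2.112 -3.728 -0.369
endloop
endfacet
facet normal 0.246 0.030 -0.969
outer loop
vertex -1.755 -2.965 -1.535
vertex -1.808 -3.692 -1.571
vertex -2.269 -3.135 -1.671
endloop
endfacet
facet normal -0.383 0.822 0.421
outer loop
vertex -1.755 -2.965 -1.535
vertex -2.269 -3.135 -1.671
vertex -2.112 -3.728 -0.369
endloop
endfacet
facet normal 0.246 0.029 -0.969
outer loop
vertex -2.269 -3.135 -1.671
vertex -1.808 -3.692 -1.571
vertex -2.513 -3.632 -1.748
endloop
endfacet
facet normal -0.878 0.387 0.282
outer loop
vertex -2.269 -3.135 -1.671
vertex -2.513 -3.632 -1.748
vertex -2.112 -3.728 -0.369
endloop
endfacet
facet normal 0.246 0.029 -0.969
outer loop
vertex -2.513 -3.632 -1.748
vertex -1.808 -3.692 -1.571
vertex -2.344 -4.164 -1.721
endloop
endfacet
facet normal -0.926 -0.282 0.250
outer loop
vertex -2.513 -3.632 -1.748
vertex -2.344 -4.164 -1.721
vertex -2.112 -3.728 -0.369
endloop
endfacet
facet normal 0.246 0.029 -0.969
outer loop
vertex -2.344 -4.164 -1.721
vertex -1.808 -3.692 -1.571
vertex -1.861 -4.419 -1.606
endloop
endfacet
facet normal -0.501 -0.795 0.342
outer loop
vertex -2.344 -4.164 -1.721
vertex -1.861 -4.419 -1.606
vertex -2.112 -3.728 -0.369
endloop
endfacet
facet normal 0.245 0.029 -0.969
outer loop
vertex -1.861 -4.419 -1.606
vertex -1.808 -3.692 -1.571
vertex -1.346 -4.249 -1.471
endloop
endfacet
facet normal 0.148 -0.850 0.505
outer loop
vertex -1.861 -4.419 -1.606
vertex -1.346 -4.249 -1.471
vertex -2.112 -3.728 -0.369
endloop
endfacet
facet normal 0.245 0.030 -0.969
outer loop
vertex -1.346 -4.249 -1.471
vertex -1.808 -3.692 -1.571
vertex -1.102 -3.752 -1.394
endloop
endfacet
facet normal 0.643 -0.415 0.643
outer loop
vertex -1.346 -4.249 -1.471
vertex -1.102 -3.752 -1.394
vertex -2.112 -3.728 -0.369
endloop
endfacet
facet normal -0.483 0.241 0.842
outer loop
vertex 0.712 0.998 1.014
vertex 0.46 1.688 0.672
vertex -0.442 0.342 0.54
endloop
endfacet
facet normal 0.311 -0.852 0.422
outer loop
vertex 0.62 -0.188 -1.312
vertex 0.712 0.998 1.014
vertex -0.442 0.342 0.54
endloop
endfacet
facet normal -0.483 0.241 0.842
outer loop
vertex -0.442 0.342 0.54
vertex 0.46 1.688 0.672
vertex -0.694 1.032 0.198
endloop
endfacet
facet normal -0.819 -0.466 -0.336
outer loop
vertex -0.694 1.032 0.198
vertex 0.62 -0.188 -1.312
vertex -0.442 0.342 0.54
endloop
endfacet
facet normal 0.819 0.466 0.336
outer loop
vertex 0.712 0.998 1.014
vertex 1.522 1.158 -1.18
vertex 0.46 1.688 0.672
endloop
endfacet
facet normal 0.311 -0.852 0.422
outer loop
vertex 1.774 0.468 -0.838
vertex 0.712 0.998 1.014
vertex 0.62 -0.188 -1.312
endloop
endfacet
facet normal 0.819 0.466 0.336
outer loop
vertex 1.774 0.468 -0.838
vertex 1.522 1.158 -1.18
vertex 0.712 0.998 1.014
endloop
endfacet
facet normal -0.311 0.852 -0.422
outer loop
vertex 0.46 1.688 0.672
vertex 1.522 1.158 -1.18
vertex -0.694 1.032 0.198
endloop
endfacet
facet normal -0.819 -0.466 -0.336
outer loop
vertex 0.368 0.502 -1.654
vertex 0.62 -0.188 -1.312
vertex -0.694 1.032 0.198
endloop
endfacet
facet normal -0.311 0.852 -0.422
outer loop
vertex -0.694 1.032 0.198
vertex 1.522 1.158 -1.18
vertex 0.368 0.502 -1.654
endloop
endfacet
facet normal 0.483 -0.241 -0.842
outer loop
vertex 0.368 0.502 -1.654
vertex 1.774 0.468 -0.838
vertex 0.62 -0.188 -1.312
endloop
endfacet
facet normal 0.483 -0.241 -0.842
outer loop
vertex 1.522 1.158 -1.18
vertex 1.774 0.468 -0.838
vertex 0.368 0.502 -1.654
endloop
endfacet

endsolid


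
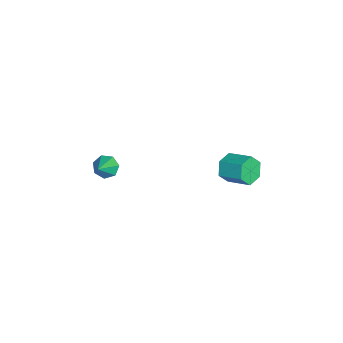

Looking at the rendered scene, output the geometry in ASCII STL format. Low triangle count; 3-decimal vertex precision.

solid 
facet normal -0.761 0.186 -0.622
outer loop
vertex -0.093 -3.133 -1.157
vertex -0.554 -3.09 -0.58
vertex -0.162 -2.549 -0.898
endloop
endfacet
facet normal 0.893 0.266 -0.363
outer loop
vertex -0.093 -3.133 -1.157
vertex -0.162 -2.549 -0.898
vertex 0.594 -3.37 0.36
endloop
endfacet
facet normal -0.760 0.185 -0.623
outer loop
vertex -0.162 -2.549 -0.898
vertex -0.554 -3.09 -0.58
vertex -0.527 -2.373 -0.4
endloop
endfacet
facet normal 0.595 0.788 0.157
outer loop
vertex -0.162 -2.549 -0.898
vertex -0.527 -2.373 -0.4
vertex 0.594 -3.37 0.36
endloop
endfacet
facet normal -0.761 0.185 -0.622
outer loop
vertex -0.527 -2.373 -0.4
vertex -0.554 -3.09 -0.58
vertex -0.912 -2.737 -0.037
endloop
endfacet
facet normal 0.080 0.660 0.747
outer loop
vertex -0.527 -2.373 -0.4
vertex -0.912 -2.737 -0.037
vertex 0.594 -3.37 0.36
endloop
endfacet
facet normal -0.761 0.185 -0.622
outer loop
vertex -0.912 -2.737 -0.037
vertex -0.554 -3.09 -0.58
vertex -1.028 -3.367 -0.083
endloop
endfacet
facet normal -0.263 -0.022 0.964
outer loop
vertex -0.912 -2.737 -0.037
vertex -1.028 -3.367 -0.083
vertex 0.594 -3.37 0.36
endloop
endfacet
facet normal -0.761 0.185 -0.622
outer loop
vertex -1.028 -3.367 -0.083
vertex -0.554 -3.09 -0.58
vertex -0.787 -3.788 -0.503
endloop
endfacet
facet normal -0.177 -0.744 0.644
outer loop
vertex -1.028 -3.367 -0.083
vertex -0.787 -3.788 -0.503
vertex 0.594 -3.37 0.36
endloop
endfacet
facet normal -0.761 0.185 -0.622
outer loop
vertex -0.787 -3.788 -0.503
vertex -0.554 -3.09 -0.58
vertex -0.371 -3.684 -0.981
endloop
endfacet
facet normal 0.273 -0.962 0.029
outer loop
vertex -0.787 -3.788 -0.503
vertex -0.371 -3.684 -0.981
vertex 0.594 -3.37 0.36
endloop
endfacet
facet normal -0.761 0.185 -0.622
outer loop
vertex -0.371 -3.684 -0.981
vertex -0.554 -3.09 -0.58
vertex -0.093 -3.133 -1.157
endloop
endfacet
facet normal 0.750 -0.512 -0.419
outer loop
vertex -0.371 -3.684 -0.981
vertex -0.093 -3.133 -1.157
vertex 0.594 -3.37 0.36
endloop
endfacet
facet normal -0.499 -0.784 -0.369
outer loop
vertex -0.492 3.366 -1.358
vertex -1.019 3.364 -0.64
vertex -1.243 3.843 -1.356
endloop
endfacet
facet normal 0.196 0.313 -0.929
outer loop
vertex -0.492 3.366 -1.358
vertex -1.243 3.843 -1.356
vertex 0.266 4.559 -0.797
endloop
endfacet
facet normal 0.196 0.313 -0.929
outer loop
vertex 0.266 4.559 -0.797
vertex -1.243 3.843 -1.356
vertex -0.486 5.035 -0.795
endloop
endfacet
facet normal 0.498 0.785 0.369
outer loop
vertex 0.266 4.559 -0.797
vertex -0.486 5.035 -0.795
vertex -0.261 4.556 -0.08
endloop
endfacet
facet normal -0.498 -0.785 -0.369
outer loop
vertex -1.243 3.843 -1.356
vertex -1.019 3.364 -0.64
vertex -1.77 3.84 -0.639
endloop
endfacet
facet normal -0.633 0.620 -0.463
outer loop
vertex -1.243 3.843 -1.356
vertex -1.77 3.84 -0.639
vertex -0.486 5.035 -0.795
endloop
endfacet
facet normal -0.633 0.620 -0.464
outer loop
vertex -0.486 5.035 -0.795
vertex -1.77 3.84 -0.639
vertex -1.013 5.033 -0.078
endloop
endfacet
facet normal 0.499 0.785 0.369
outer loop
vertex -0.486 5.035 -0.795
vertex -1.013 5.033 -0.078
vertex -0.261 4.556 -0.08
endloop
endfacet
facet normal -0.498 -0.785 -0.369
outer loop
vertex -1.77 3.84 -0.639
vertex -1.019 3.364 -0.64
vertex -1.546 3.361 0.077
endloop
endfacet
facet normal -0.830 0.308 0.465
outer loop
vertex -1.77 3.84 -0.639
vertex -1.546 3.361 0.077
vertex -1.013 5.033 -0.078
endloop
endfacet
facet normal -0.829 0.308 0.466
outer loop
vertex -1.013 5.033 -0.078
vertex -1.546 3.361 0.077
vertex -0.788 4.554 0.638
endloop
endfacet
facet normal 0.499 0.785 0.368
outer loop
vertex -1.013 5.033 -0.078
vertex -0.788 4.554 0.638
vertex -0.261 4.556 -0.08
endloop
endfacet
facet normal -0.498 -0.785 -0.369
outer loop
vertex -1.546 3.361 0.077
vertex -1.019 3.364 -0.64
vertex -0.794 2.885 0.075
endloop
endfacet
facet normal -0.196 -0.313 0.929
outer loop
vertex -1.546 3.361 0.077
vertex -0.794 2.885 0.075
vertex -0.788 4.554 0.638
endloop
endfacet
facet normal -0.196 -0.313 0.929
outer loop
vertex -0.788 4.554 0.638
vertex -0.794 2.885 0.075
vertex -0.037 4.077 0.636
endloop
endfacet
facet normal 0.499 0.784 0.369
outer loop
vertex -0.788 4.554 0.638
vertex -0.037 4.077 0.636
vertex -0.261 4.556 -0.08
endloop
endfacet
facet normal -0.499 -0.785 -0.369
outer loop
vertex -0.794 2.885 0.075
vertex -1.019 3.364 -0.64
vertex -0.267 2.887 -0.642
endloop
endfacet
facet normal 0.633 -0.620 0.463
outer loop
vertex -0.794 2.885 0.075
vertex -0.267 2.887 -0.642
vertex -0.037 4.077 0.636
endloop
endfacet
facet normal 0.634 -0.620 0.463
outer loop
vertex -0.037 4.077 0.636
vertex -0.267 2.887 -0.642
vertex 0.49 4.08 -0.081
endloop
endfacet
facet normal 0.498 0.785 0.369
outer loop
vertex -0.037 4.077 0.636
vertex 0.49 4.08 -0.081
vertex -0.261 4.556 -0.08
endloop
endfacet
facet normal -0.499 -0.785 -0.368
outer loop
vertex -0.267 2.887 -0.642
vertex -1.019 3.364 -0.64
vertex -0.492 3.366 -1.358
endloop
endfacet
facet normal 0.830 -0.307 -0.466
outer loop
vertex -0.267 2.887 -0.642
vertex -0.492 3.366 -1.358
vertex 0.49 4.08 -0.081
endloop
endfacet
facet normal 0.830 -0.308 -0.466
outer loop
vertex 0.49 4.08 -0.081
vertex -0.492 3.366 -1.358
vertex 0.266 4.559 -0.797
endloop
endfacet
facet normal 0.498 0.785 0.369
outer loop
vertex 0.49 4.08 -0.081
vertex 0.266 4.559 -0.797
vertex -0.261 4.556 -0.08
endloop
endfacet

endsolid


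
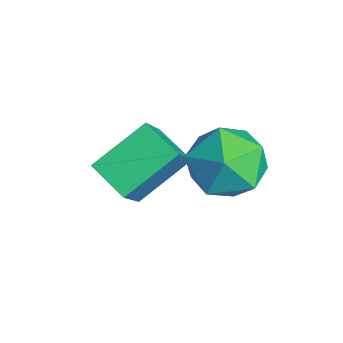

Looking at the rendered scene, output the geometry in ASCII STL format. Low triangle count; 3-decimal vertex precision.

solid 
facet normal -0.535 0.341 -0.773
outer loop
vertex 1.258 -0.551 -0.427
vertex 0.918 0.874 0.436
vertex 2.21 -0.057 -0.868
endloop
endfacet
facet normal 0.200 -0.838 -0.507
outer loop
vertex 3.242 -0.714 0.624
vertex 1.258 -0.551 -0.427
vertex 2.21 -0.057 -0.868
endloop
endfacet
facet normal -0.535 0.341 -0.773
outer loop
vertex 2.21 -0.057 -0.868
vertex 0.918 0.874 0.436
vertex 1.87 1.368 -0.005
endloop
endfacet
facet normal 0.821 0.426 -0.380
outer loop
vertex 1.87 1.368 -0.005
vertex 3.242 -0.714 0.624
vertex 2.21 -0.057 -0.868
endloop
endfacet
facet normal -0.821 -0.426 0.380
outer loop
vertex 1.258 -0.551 -0.427
vertex 1.95 0.217 1.928
vertex 0.918 0.874 0.436
endloop
endfacet
facet normal 0.200 -0.838 -0.507
outer loop
vertex 2.29 -1.208 1.065
vertex 1.258 -0.551 -0.427
vertex 3.242 -0.714 0.624
endloop
endfacet
facet normal -0.821 -0.426 0.380
outer loop
vertex 2.29 -1.208 1.065
vertex 1.95 0.217 1.928
vertex 1.258 -0.551 -0.427
endloop
endfacet
facet normal -0.200 0.838 0.507
outer loop
vertex 0.918 0.874 0.436
vertex 1.95 0.217 1.928
vertex 1.87 1.368 -0.005
endloop
endfacet
facet normal 0.821 0.426 -0.380
outer loop
vertex 2.902 0.711 1.487
vertex 3.242 -0.714 0.624
vertex 1.87 1.368 -0.005
endloop
endfacet
facet normal -0.200 0.838 0.507
outer loop
vertex 1.87 1.368 -0.005
vertex 1.95 0.217 1.928
vertex 2.902 0.711 1.487
endloop
endfacet
facet normal 0.535 -0.341 0.773
outer loop
vertex 2.902 0.711 1.487
vertex 2.29 -1.208 1.065
vertex 3.242 -0.714 0.624
endloop
endfacet
facet normal 0.535 -0.341 0.773
outer loop
vertex 1.95 0.217 1.928
vertex 2.29 -1.208 1.065
vertex 2.902 0.711 1.487
endloop
endfacet
facet normal -0.304 0.564 0.768
outer loop
vertex 2.631 2.435 1.573
vertex 2.966 1.655 2.279
vertex 3.662 2.453 1.968
endloop
endfacet
facet normal -0.100 0.971 0.217
outer loop
vertex 2.631 2.435 1.573
vertex 3.662 2.453 1.968
vertex 3.475 2.672 0.902
endloop
endfacet
facet normal -0.499 0.794 -0.348
outer loop
vertex 2.631 2.435 1.573
vertex 3.475 2.672 0.902
vertex 2.664 2.01 0.555
endloop
endfacet
facet normal -0.950 0.277 -0.147
outer loop
vertex 2.631 2.435 1.573
vertex 2.664 2.01 0.555
vertex 2.349 1.381 1.406
endloop
endfacet
facet normal -0.829 0.136 0.543
outer loop
vertex 2.631 2.435 1.573
vertex 2.349 1.381 1.406
vertex 2.966 1.655 2.279
endloop
endfacet
facet normal 0.579 0.813 0.065
outer loop
vertex 3.475 2.672 0.902
vertex 3.662 2.453 1.968
vertex 4.331 2.039 1.194
endloop
endfacet
facet normal 0.249 0.155 0.956
outer loop
vertex 3.662 2.453 1.968
vertex 2.966 1.655 2.279
vertex 4.016 1.41 2.045
endloop
endfacet
facet normal -0.600 -0.538 0.593
outer loop
vertex 2.966 1.655 2.279
vertex 2.349 1.381 1.406
vertex 3.205 0.748 1.698
endloop
endfacet
facet normal -0.795 -0.308 -0.522
outer loop
vertex 2.349 1.381 1.406
vertex 2.664 2.01 0.555
vertex 3.018 0.967 0.632
endloop
endfacet
facet normal -0.066 0.526 -0.848
outer loop
vertex 2.664 2.01 0.555
vertex 3.475 2.672 0.902
vertex 3.714 1.765 0.321
endloop
endfacet
facet normal 0.950 -0.277 0.147
outer loop
vertex 4.049 0.985 1.027
vertex 4.331 2.039 1.194
vertex 4.016 1.41 2.045
endloop
endfacet
facet normal 0.499 -0.794 0.348
outer loop
vertex 4.049 0.985 1.027
vertex 4.016 1.41 2.045
vertex 3.205 0.748 1.698
endloop
endfacet
facet normal 0.100 -0.971 -0.217
outer loop
vertex 4.049 0.985 1.027
vertex 3.205 0.748 1.698
vertex 3.018 0.967 0.632
endloop
endfacet
facet normal 0.304 -0.564 -0.768
outer loop
vertex 4.049 0.985 1.027
vertex 3.018 0.967 0.632
vertex 3.714 1.765 0.321
endloop
endfacet
facet normal 0.829 -0.136 -0.543
outer loop
vertex 4.049 0.985 1.027
vertex 3.714 1.765 0.321
vertex 4.331 2.039 1.194
endloop
endfacet
facet normal 0.795 0.308 0.522
outer loop
vertex 4.016 1.41 2.045
vertex 4.331 2.039 1.194
vertex 3.662 2.453 1.968
endloop
endfacet
facet normal 0.066 -0.526 0.848
outer loop
vertex 3.205 0.748 1.698
vertex 4.016 1.41 2.045
vertex 2.966 1.655 2.279
endloop
endfacet
facet normal -0.579 -0.813 -0.065
outer loop
vertex 3.018 0.967 0.632
vertex 3.205 0.748 1.698
vertex 2.349 1.381 1.406
endloop
endfacet
facet normal -0.249 -0.155 -0.956
outer loop
vertex 3.714 1.765 0.321
vertex 3.018 0.967 0.632
vertex 2.664 2.01 0.555
endloop
endfacet
facet normal 0.600 0.538 -0.593
outer loop
vertex 4.331 2.039 1.194
vertex 3.714 1.765 0.321
vertex 3.475 2.672 0.902
endloop
endfacet

endsolid


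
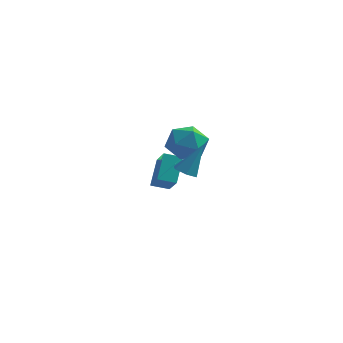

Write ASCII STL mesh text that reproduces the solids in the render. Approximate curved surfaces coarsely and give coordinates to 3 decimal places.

solid 
facet normal -0.363 -0.365 -0.858
outer loop
vertex 3.254 -2.1 0.696
vertex 2.876 -2.533 1.04
vertex 2.634 -1.928 0.885
endloop
endfacet
facet normal 0.219 0.963 -0.159
outer loop
vertex 3.254 -2.1 0.696
vertex 2.634 -1.928 0.885
vertex 3.564 -1.847 2.66
endloop
endfacet
facet normal -0.363 -0.365 -0.858
outer loop
vertex 2.634 -1.928 0.885
vertex 2.876 -2.533 1.04
vertex 2.257 -2.362 1.229
endloop
endfacet
facet normal -0.603 0.747 0.282
outer loop
vertex 2.634 -1.928 0.885
vertex 2.257 -2.362 1.229
vertex 3.564 -1.847 2.66
endloop
endfacet
facet normal -0.362 -0.363 -0.858
outer loop
vertex 2.257 -2.362 1.229
vertex 2.876 -2.533 1.04
vertex 2.499 -2.967 1.383
endloop
endfacet
facet normal -0.714 -0.110 0.692
outer loop
vertex 2.257 -2.362 1.229
vertex 2.499 -2.967 1.383
vertex 3.564 -1.847 2.66
endloop
endfacet
facet normal -0.363 -0.363 -0.858
outer loop
vertex 2.499 -2.967 1.383
vertex 2.876 -2.533 1.04
vertex 3.118 -3.139 1.194
endloop
endfacet
facet normal -0.006 -0.749 0.662
outer loop
vertex 2.499 -2.967 1.383
vertex 3.118 -3.139 1.194
vertex 3.564 -1.847 2.66
endloop
endfacet
facet normal -0.364 -0.363 -0.858
outer loop
vertex 3.118 -3.139 1.194
vertex 2.876 -2.533 1.04
vertex 3.495 -2.705 0.85
endloop
endfacet
facet normal 0.816 -0.533 0.222
outer loop
vertex 3.118 -3.139 1.194
vertex 3.495 -2.705 0.85
vertex 3.564 -1.847 2.66
endloop
endfacet
facet normal -0.364 -0.363 -0.858
outer loop
vertex 3.495 -2.705 0.85
vertex 2.876 -2.533 1.04
vertex 3.254 -2.1 0.696
endloop
endfacet
facet normal 0.928 0.322 -0.188
outer loop
vertex 3.495 -2.705 0.85
vertex 3.254 -2.1 0.696
vertex 3.564 -1.847 2.66
endloop
endfacet
facet normal -0.906 -0.324 0.274
outer loop
vertex -0.233 2.486 -2.473
vertex -0.286 3.726 -1.183
vertex -1.016 3.678 -3.651
endloop
endfacet
facet normal 0.029 -0.693 -0.720
outer loop
vertex -0.074 4.014 -3.937
vertex -0.233 2.486 -2.473
vertex -1.016 3.678 -3.651
endloop
endfacet
facet normal -0.906 -0.323 0.274
outer loop
vertex -1.016 3.678 -3.651
vertex -0.286 3.726 -1.183
vertex -1.068 4.918 -2.361
endloop
endfacet
facet normal -0.423 0.645 -0.637
outer loop
vertex -1.068 4.918 -2.361
vertex -0.074 4.014 -3.937
vertex -1.016 3.678 -3.651
endloop
endfacet
facet normal 0.423 -0.644 0.637
outer loop
vertex -0.233 2.486 -2.473
vertex 0.656 4.062 -1.469
vertex -0.286 3.726 -1.183
endloop
endfacet
facet normal 0.029 -0.693 -0.720
outer loop
vertex 0.708 2.822 -2.759
vertex -0.233 2.486 -2.473
vertex -0.074 4.014 -3.937
endloop
endfacet
facet normal 0.424 -0.644 0.637
outer loop
vertex 0.708 2.822 -2.759
vertex 0.656 4.062 -1.469
vertex -0.233 2.486 -2.473
endloop
endfacet
facet normal -0.029 0.693 0.720
outer loop
vertex -0.286 3.726 -1.183
vertex 0.656 4.062 -1.469
vertex -1.068 4.918 -2.361
endloop
endfacet
facet normal -0.424 0.644 -0.637
outer loop
vertex -0.127 5.254 -2.647
vertex -0.074 4.014 -3.937
vertex -1.068 4.918 -2.361
endloop
endfacet
facet normal -0.029 0.693 0.720
outer loop
vertex -1.068 4.918 -2.361
vertex 0.656 4.062 -1.469
vertex -0.127 5.254 -2.647
endloop
endfacet
facet normal 0.906 0.324 -0.274
outer loop
vertex -0.127 5.254 -2.647
vertex 0.708 2.822 -2.759
vertex -0.074 4.014 -3.937
endloop
endfacet
facet normal 0.906 0.324 -0.275
outer loop
vertex 0.656 4.062 -1.469
vertex 0.708 2.822 -2.759
vertex -0.127 5.254 -2.647
endloop
endfacet
facet normal -0.207 -0.530 0.822
outer loop
vertex 1.14 0.793 2.119
vertex 1.616 -0.172 1.616
vertex 2.297 0.559 2.259
endloop
endfacet
facet normal -0.088 0.154 0.984
outer loop
vertex 1.14 0.793 2.119
vertex 2.297 0.559 2.259
vertex 1.937 1.672 2.053
endloop
endfacet
facet normal -0.556 0.551 0.622
outer loop
vertex 1.14 0.793 2.119
vertex 1.937 1.672 2.053
vertex 1.033 1.629 1.282
endloop
endfacet
facet normal -0.965 0.112 0.235
outer loop
vertex 1.14 0.793 2.119
vertex 1.033 1.629 1.282
vertex 0.835 0.489 1.012
endloop
endfacet
facet normal -0.749 -0.557 0.359
outer loop
vertex 1.14 0.793 2.119
vertex 0.835 0.489 1.012
vertex 1.616 -0.172 1.616
endloop
endfacet
facet normal 0.567 0.324 0.757
outer loop
vertex 1.937 1.672 2.053
vertex 2.297 0.559 2.259
vertex 2.905 1.251 1.508
endloop
endfacet
facet normal 0.375 -0.784 0.495
outer loop
vertex 2.297 0.559 2.259
vertex 1.616 -0.172 1.616
vertex 2.707 0.111 1.238
endloop
endfacet
facet normal -0.503 -0.826 -0.254
outer loop
vertex 1.616 -0.172 1.616
vertex 0.835 0.489 1.012
vertex 1.803 0.068 0.467
endloop
endfacet
facet normal -0.853 0.256 -0.455
outer loop
vertex 0.835 0.489 1.012
vertex 1.033 1.629 1.282
vertex 1.443 1.181 0.261
endloop
endfacet
facet normal -0.192 0.967 0.171
outer loop
vertex 1.033 1.629 1.282
vertex 1.937 1.672 2.053
vertex 2.124 1.912 0.904
endloop
endfacet
facet normal 0.965 -0.112 -0.235
outer loop
vertex 2.6 0.947 0.401
vertex 2.905 1.251 1.508
vertex 2.707 0.111 1.238
endloop
endfacet
facet normal 0.556 -0.551 -0.622
outer loop
vertex 2.6 0.947 0.401
vertex 2.707 0.111 1.238
vertex 1.803 0.068 0.467
endloop
endfacet
facet normal 0.088 -0.154 -0.984
outer loop
vertex 2.6 0.947 0.401
vertex 1.803 0.068 0.467
vertex 1.443 1.181 0.261
endloop
endfacet
facet normal 0.207 0.530 -0.822
outer loop
vertex 2.6 0.947 0.401
vertex 1.443 1.181 0.261
vertex 2.124 1.912 0.904
endloop
endfacet
facet normal 0.749 0.557 -0.359
outer loop
vertex 2.6 0.947 0.401
vertex 2.124 1.912 0.904
vertex 2.905 1.251 1.508
endloop
endfacet
facet normal 0.853 -0.256 0.455
outer loop
vertex 2.707 0.111 1.238
vertex 2.905 1.251 1.508
vertex 2.297 0.559 2.259
endloop
endfacet
facet normal 0.192 -0.967 -0.171
outer loop
vertex 1.803 0.068 0.467
vertex 2.707 0.111 1.238
vertex 1.616 -0.172 1.616
endloop
endfacet
facet normal -0.567 -0.324 -0.757
outer loop
vertex 1.443 1.181 0.261
vertex 1.803 0.068 0.467
vertex 0.835 0.489 1.012
endloop
endfacet
facet normal -0.375 0.784 -0.495
outer loop
vertex 2.124 1.912 0.904
vertex 1.443 1.181 0.261
vertex 1.033 1.629 1.282
endloop
endfacet
facet normal 0.503 0.826 0.254
outer loop
vertex 2.905 1.251 1.508
vertex 2.124 1.912 0.904
vertex 1.937 1.672 2.053
endloop
endfacet

endsolid


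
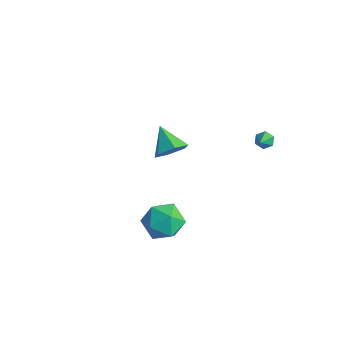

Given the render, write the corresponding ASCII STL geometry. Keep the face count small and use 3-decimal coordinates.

solid 
facet normal 0.806 -0.234 -0.544
outer loop
vertex -1.179 1.616 -0.468
vertex -1.691 1.82 -1.315
vertex -1.167 2.55 -0.853
endloop
endfacet
facet normal 0.160 0.374 0.913
outer loop
vertex -1.179 1.616 -0.468
vertex -1.167 2.55 -0.853
vertex -3.069 2.22 -0.385
endloop
endfacet
facet normal 0.806 -0.234 -0.544
outer loop
vertex -1.167 2.55 -0.853
vertex -1.691 1.82 -1.315
vertex -1.679 2.754 -1.699
endloop
endfacet
facet normal -0.095 0.953 0.287
outer loop
vertex -1.167 2.55 -0.853
vertex -1.679 2.754 -1.699
vertex -3.069 2.22 -0.385
endloop
endfacet
facet normal 0.806 -0.234 -0.543
outer loop
vertex -1.679 2.754 -1.699
vertex -1.691 1.82 -1.315
vertex -2.202 2.024 -2.161
endloop
endfacet
facet normal -0.622 0.685 -0.379
outer loop
vertex -1.679 2.754 -1.699
vertex -2.202 2.024 -2.161
vertex -3.069 2.22 -0.385
endloop
endfacet
facet normal 0.806 -0.234 -0.543
outer loop
vertex -2.202 2.024 -2.161
vertex -1.691 1.82 -1.315
vertex -2.214 1.09 -1.777
endloop
endfacet
facet normal -0.894 -0.161 -0.419
outer loop
vertex -2.202 2.024 -2.161
vertex -2.214 1.09 -1.777
vertex -3.069 2.22 -0.385
endloop
endfacet
facet normal 0.806 -0.234 -0.544
outer loop
vertex -2.214 1.09 -1.777
vertex -1.691 1.82 -1.315
vertex -1.702 0.886 -0.93
endloop
endfacet
facet normal -0.639 -0.740 0.208
outer loop
vertex -2.214 1.09 -1.777
vertex -1.702 0.886 -0.93
vertex -3.069 2.22 -0.385
endloop
endfacet
facet normal 0.806 -0.234 -0.544
outer loop
vertex -1.702 0.886 -0.93
vertex -1.691 1.82 -1.315
vertex -1.179 1.616 -0.468
endloop
endfacet
facet normal -0.113 -0.473 0.874
outer loop
vertex -1.702 0.886 -0.93
vertex -1.179 1.616 -0.468
vertex -3.069 2.22 -0.385
endloop
endfacet
facet normal 0.445 0.758 -0.477
outer loop
vertex 3.919 -2.996 -0.588
vertex 3.167 -2.224 -0.064
vertex 4.206 -2.501 0.465
endloop
endfacet
facet normal 0.907 0.227 -0.354
outer loop
vertex 3.919 -2.996 -0.588
vertex 4.206 -2.501 0.465
vertex 4.421 -3.664 0.271
endloop
endfacet
facet normal 0.654 -0.362 -0.664
outer loop
vertex 3.919 -2.996 -0.588
vertex 4.421 -3.664 0.271
vertex 3.516 -4.106 -0.379
endloop
endfacet
facet normal 0.035 -0.197 -0.980
outer loop
vertex 3.919 -2.996 -0.588
vertex 3.516 -4.106 -0.379
vertex 2.74 -3.215 -0.586
endloop
endfacet
facet normal -0.093 0.495 -0.864
outer loop
vertex 3.919 -2.996 -0.588
vertex 2.74 -3.215 -0.586
vertex 3.167 -2.224 -0.064
endloop
endfacet
facet normal 0.930 0.114 0.350
outer loop
vertex 4.421 -3.664 0.271
vertex 4.206 -2.501 0.465
vertex 3.98 -3.305 1.326
endloop
endfacet
facet normal 0.182 0.972 0.150
outer loop
vertex 4.206 -2.501 0.465
vertex 3.167 -2.224 -0.064
vertex 3.204 -2.414 1.119
endloop
endfacet
facet normal -0.690 0.547 -0.474
outer loop
vertex 3.167 -2.224 -0.064
vertex 2.74 -3.215 -0.586
vertex 2.299 -2.856 0.469
endloop
endfacet
facet normal -0.482 -0.574 -0.662
outer loop
vertex 2.74 -3.215 -0.586
vertex 3.516 -4.106 -0.379
vertex 2.514 -4.019 0.275
endloop
endfacet
facet normal 0.519 -0.841 -0.151
outer loop
vertex 3.516 -4.106 -0.379
vertex 4.421 -3.664 0.271
vertex 3.553 -4.296 0.804
endloop
endfacet
facet normal -0.035 0.197 0.980
outer loop
vertex 2.801 -3.524 1.328
vertex 3.98 -3.305 1.326
vertex 3.204 -2.414 1.119
endloop
endfacet
facet normal -0.654 0.362 0.664
outer loop
vertex 2.801 -3.524 1.328
vertex 3.204 -2.414 1.119
vertex 2.299 -2.856 0.469
endloop
endfacet
facet normal -0.907 -0.227 0.354
outer loop
vertex 2.801 -3.524 1.328
vertex 2.299 -2.856 0.469
vertex 2.514 -4.019 0.275
endloop
endfacet
facet normal -0.445 -0.758 0.477
outer loop
vertex 2.801 -3.524 1.328
vertex 2.514 -4.019 0.275
vertex 3.553 -4.296 0.804
endloop
endfacet
facet normal 0.093 -0.495 0.864
outer loop
vertex 2.801 -3.524 1.328
vertex 3.553 -4.296 0.804
vertex 3.98 -3.305 1.326
endloop
endfacet
facet normal 0.482 0.574 0.662
outer loop
vertex 3.204 -2.414 1.119
vertex 3.98 -3.305 1.326
vertex 4.206 -2.501 0.465
endloop
endfacet
facet normal -0.519 0.841 0.151
outer loop
vertex 2.299 -2.856 0.469
vertex 3.204 -2.414 1.119
vertex 3.167 -2.224 -0.064
endloop
endfacet
facet normal -0.930 -0.114 -0.350
outer loop
vertex 2.514 -4.019 0.275
vertex 2.299 -2.856 0.469
vertex 2.74 -3.215 -0.586
endloop
endfacet
facet normal -0.182 -0.972 -0.150
outer loop
vertex 3.553 -4.296 0.804
vertex 2.514 -4.019 0.275
vertex 3.516 -4.106 -0.379
endloop
endfacet
facet normal 0.690 -0.547 0.474
outer loop
vertex 3.98 -3.305 1.326
vertex 3.553 -4.296 0.804
vertex 4.421 -3.664 0.271
endloop
endfacet
facet normal -0.444 0.625 -0.642
outer loop
vertex 3.338 3.64 1.557
vertex 3.124 3.913 1.971
vertex 3.607 4.055 1.775
endloop
endfacet
facet normal 0.835 -0.298 -0.462
outer loop
vertex 3.338 3.64 1.557
vertex 3.607 4.055 1.775
vertex 3.896 2.827 3.089
endloop
endfacet
facet normal -0.444 0.624 -0.643
outer loop
vertex 3.607 4.055 1.775
vertex 3.124 3.913 1.971
vertex 3.393 4.328 2.188
endloop
endfacet
facet normal 0.891 0.412 0.189
outer loop
vertex 3.607 4.055 1.775
vertex 3.393 4.328 2.188
vertex 3.896 2.827 3.089
endloop
endfacet
facet normal -0.443 0.624 -0.644
outer loop
vertex 3.393 4.328 2.188
vertex 3.124 3.913 1.971
vertex 2.91 4.187 2.384
endloop
endfacet
facet normal 0.172 0.549 0.818
outer loop
vertex 3.393 4.328 2.188
vertex 2.91 4.187 2.384
vertex 3.896 2.827 3.089
endloop
endfacet
facet normal -0.443 0.624 -0.644
outer loop
vertex 2.91 4.187 2.384
vertex 3.124 3.913 1.971
vertex 2.641 3.772 2.167
endloop
endfacet
facet normal -0.604 -0.025 0.797
outer loop
vertex 2.91 4.187 2.384
vertex 2.641 3.772 2.167
vertex 3.896 2.827 3.089
endloop
endfacet
facet normal -0.443 0.625 -0.643
outer loop
vertex 2.641 3.772 2.167
vertex 3.124 3.913 1.971
vertex 2.855 3.498 1.753
endloop
endfacet
facet normal -0.661 -0.736 0.145
outer loop
vertex 2.641 3.772 2.167
vertex 2.855 3.498 1.753
vertex 3.896 2.827 3.089
endloop
endfacet
facet normal -0.444 0.625 -0.642
outer loop
vertex 2.855 3.498 1.753
vertex 3.124 3.913 1.971
vertex 3.338 3.64 1.557
endloop
endfacet
facet normal 0.060 -0.873 -0.485
outer loop
vertex 2.855 3.498 1.753
vertex 3.338 3.64 1.557
vertex 3.896 2.827 3.089
endloop
endfacet

endsolid


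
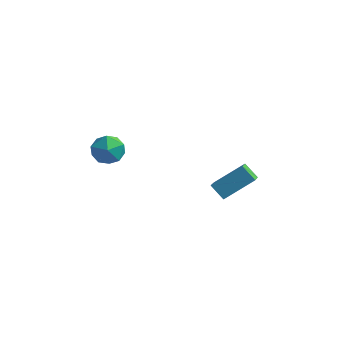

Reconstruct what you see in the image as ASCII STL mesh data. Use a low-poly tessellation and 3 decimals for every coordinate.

solid 
facet normal -0.587 -0.577 -0.568
outer loop
vertex 2.025 -1.423 -0.178
vertex 1.511 -0.104 -0.987
vertex 2.771 -1.535 -0.835
endloop
endfacet
facet normal 0.315 -0.809 0.496
outer loop
vertex 3.869 -0.456 0.227
vertex 2.025 -1.423 -0.178
vertex 2.771 -1.535 -0.835
endloop
endfacet
facet normal -0.587 -0.577 -0.568
outer loop
vertex 2.771 -1.535 -0.835
vertex 1.511 -0.104 -0.987
vertex 2.257 -0.216 -1.644
endloop
endfacet
facet normal 0.746 -0.112 -0.657
outer loop
vertex 2.257 -0.216 -1.644
vertex 3.869 -0.456 0.227
vertex 2.771 -1.535 -0.835
endloop
endfacet
facet normal -0.746 0.112 0.657
outer loop
vertex 2.025 -1.423 -0.178
vertex 2.609 0.975 0.075
vertex 1.511 -0.104 -0.987
endloop
endfacet
facet normal 0.315 -0.809 0.496
outer loop
vertex 3.123 -0.344 0.884
vertex 2.025 -1.423 -0.178
vertex 3.869 -0.456 0.227
endloop
endfacet
facet normal -0.746 0.112 0.657
outer loop
vertex 3.123 -0.344 0.884
vertex 2.609 0.975 0.075
vertex 2.025 -1.423 -0.178
endloop
endfacet
facet normal -0.315 0.809 -0.496
outer loop
vertex 1.511 -0.104 -0.987
vertex 2.609 0.975 0.075
vertex 2.257 -0.216 -1.644
endloop
endfacet
facet normal 0.746 -0.112 -0.657
outer loop
vertex 3.355 0.863 -0.582
vertex 3.869 -0.456 0.227
vertex 2.257 -0.216 -1.644
endloop
endfacet
facet normal -0.315 0.809 -0.496
outer loop
vertex 2.257 -0.216 -1.644
vertex 2.609 0.975 0.075
vertex 3.355 0.863 -0.582
endloop
endfacet
facet normal 0.587 0.577 0.568
outer loop
vertex 3.355 0.863 -0.582
vertex 3.123 -0.344 0.884
vertex 3.869 -0.456 0.227
endloop
endfacet
facet normal 0.587 0.577 0.568
outer loop
vertex 2.609 0.975 0.075
vertex 3.123 -0.344 0.884
vertex 3.355 0.863 -0.582
endloop
endfacet
facet normal 0.302 0.515 0.802
outer loop
vertex -3.298 -1.017 1.193
vertex -3.411 -1.823 1.753
vertex -2.544 -1.645 1.312
endloop
endfacet
facet normal 0.607 0.768 0.207
outer loop
vertex -3.298 -1.017 1.193
vertex -2.544 -1.645 1.312
vertex -2.729 -1.258 0.421
endloop
endfacet
facet normal 0.087 0.967 -0.238
outer loop
vertex -3.298 -1.017 1.193
vertex -2.729 -1.258 0.421
vertex -3.709 -1.197 0.312
endloop
endfacet
facet normal -0.539 0.838 0.080
outer loop
vertex -3.298 -1.017 1.193
vertex -3.709 -1.197 0.312
vertex -4.131 -1.547 1.135
endloop
endfacet
facet normal -0.406 0.559 0.723
outer loop
vertex -3.298 -1.017 1.193
vertex -4.131 -1.547 1.135
vertex -3.411 -1.823 1.753
endloop
endfacet
facet normal 0.967 0.234 -0.099
outer loop
vertex -2.729 -1.258 0.421
vertex -2.544 -1.645 1.312
vertex -2.489 -2.213 0.505
endloop
endfacet
facet normal 0.475 -0.175 0.863
outer loop
vertex -2.544 -1.645 1.312
vertex -3.411 -1.823 1.753
vertex -2.911 -2.563 1.328
endloop
endfacet
facet normal -0.670 -0.104 0.735
outer loop
vertex -3.411 -1.823 1.753
vertex -4.131 -1.547 1.135
vertex -3.891 -2.502 1.219
endloop
endfacet
facet normal -0.886 0.349 -0.306
outer loop
vertex -4.131 -1.547 1.135
vertex -3.709 -1.197 0.312
vertex -4.076 -2.115 0.328
endloop
endfacet
facet normal 0.126 0.557 -0.821
outer loop
vertex -3.709 -1.197 0.312
vertex -2.729 -1.258 0.421
vertex -3.209 -1.937 -0.113
endloop
endfacet
facet normal 0.539 -0.838 -0.080
outer loop
vertex -3.322 -2.743 0.447
vertex -2.489 -2.213 0.505
vertex -2.911 -2.563 1.328
endloop
endfacet
facet normal -0.087 -0.967 0.238
outer loop
vertex -3.322 -2.743 0.447
vertex -2.911 -2.563 1.328
vertex -3.891 -2.502 1.219
endloop
endfacet
facet normal -0.607 -0.768 -0.207
outer loop
vertex -3.322 -2.743 0.447
vertex -3.891 -2.502 1.219
vertex -4.076 -2.115 0.328
endloop
endfacet
facet normal -0.302 -0.515 -0.802
outer loop
vertex -3.322 -2.743 0.447
vertex -4.076 -2.115 0.328
vertex -3.209 -1.937 -0.113
endloop
endfacet
facet normal 0.406 -0.559 -0.723
outer loop
vertex -3.322 -2.743 0.447
vertex -3.209 -1.937 -0.113
vertex -2.489 -2.213 0.505
endloop
endfacet
facet normal 0.886 -0.349 0.306
outer loop
vertex -2.911 -2.563 1.328
vertex -2.489 -2.213 0.505
vertex -2.544 -1.645 1.312
endloop
endfacet
facet normal -0.126 -0.557 0.821
outer loop
vertex -3.891 -2.502 1.219
vertex -2.911 -2.563 1.328
vertex -3.411 -1.823 1.753
endloop
endfacet
facet normal -0.967 -0.234 0.099
outer loop
vertex -4.076 -2.115 0.328
vertex -3.891 -2.502 1.219
vertex -4.131 -1.547 1.135
endloop
endfacet
facet normal -0.475 0.175 -0.863
outer loop
vertex -3.209 -1.937 -0.113
vertex -4.076 -2.115 0.328
vertex -3.709 -1.197 0.312
endloop
endfacet
facet normal 0.670 0.104 -0.735
outer loop
vertex -2.489 -2.213 0.505
vertex -3.209 -1.937 -0.113
vertex -2.729 -1.258 0.421
endloop
endfacet

endsolid


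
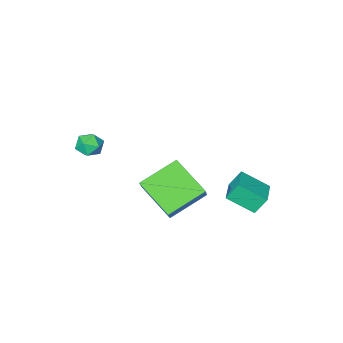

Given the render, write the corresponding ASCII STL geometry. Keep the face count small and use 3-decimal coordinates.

solid 
facet normal -0.478 0.258 0.839
outer loop
vertex -3.723 1.929 -0.479
vertex -2.789 2.963 -0.265
vertex -4.594 2.878 -1.267
endloop
endfacet
facet normal -0.662 -0.734 -0.151
outer loop
vertex -4.111 2.617 -2.115
vertex -3.723 1.929 -0.479
vertex -4.594 2.878 -1.267
endloop
endfacet
facet normal -0.478 0.259 0.839
outer loop
vertex -4.594 2.878 -1.267
vertex -2.789 2.963 -0.265
vertex -3.66 3.912 -1.054
endloop
endfacet
facet normal -0.577 0.628 -0.522
outer loop
vertex -3.66 3.912 -1.054
vertex -4.111 2.617 -2.115
vertex -4.594 2.878 -1.267
endloop
endfacet
facet normal 0.576 -0.629 0.522
outer loop
vertex -3.723 1.929 -0.479
vertex -2.306 2.702 -1.113
vertex -2.789 2.963 -0.265
endloop
endfacet
facet normal -0.662 -0.734 -0.152
outer loop
vertex -3.24 1.668 -1.326
vertex -3.723 1.929 -0.479
vertex -4.111 2.617 -2.115
endloop
endfacet
facet normal 0.576 -0.628 0.522
outer loop
vertex -3.24 1.668 -1.326
vertex -2.306 2.702 -1.113
vertex -3.723 1.929 -0.479
endloop
endfacet
facet normal 0.662 0.734 0.151
outer loop
vertex -2.789 2.963 -0.265
vertex -2.306 2.702 -1.113
vertex -3.66 3.912 -1.054
endloop
endfacet
facet normal -0.576 0.629 -0.522
outer loop
vertex -3.177 3.651 -1.901
vertex -4.111 2.617 -2.115
vertex -3.66 3.912 -1.054
endloop
endfacet
facet normal 0.662 0.734 0.152
outer loop
vertex -3.66 3.912 -1.054
vertex -2.306 2.702 -1.113
vertex -3.177 3.651 -1.901
endloop
endfacet
facet normal 0.478 -0.259 -0.839
outer loop
vertex -3.177 3.651 -1.901
vertex -3.24 1.668 -1.326
vertex -4.111 2.617 -2.115
endloop
endfacet
facet normal 0.478 -0.259 -0.840
outer loop
vertex -2.306 2.702 -1.113
vertex -3.24 1.668 -1.326
vertex -3.177 3.651 -1.901
endloop
endfacet
facet normal -0.619 0.783 -0.066
outer loop
vertex 0.869 -2.383 0.019
vertex 0.486 -2.64 0.565
vertex 1.033 -2.197 0.69
endloop
endfacet
facet normal 0.041 0.960 -0.276
outer loop
vertex 0.869 -2.383 0.019
vertex 1.033 -2.197 0.69
vertex 1.553 -2.353 0.224
endloop
endfacet
facet normal 0.222 0.532 -0.817
outer loop
vertex 0.869 -2.383 0.019
vertex 1.553 -2.353 0.224
vertex 1.327 -2.892 -0.188
endloop
endfacet
facet normal -0.325 0.090 -0.941
outer loop
vertex 0.869 -2.383 0.019
vertex 1.327 -2.892 -0.188
vertex 0.667 -3.069 0.023
endloop
endfacet
facet normal -0.844 0.246 -0.476
outer loop
vertex 0.869 -2.383 0.019
vertex 0.667 -3.069 0.023
vertex 0.486 -2.64 0.565
endloop
endfacet
facet normal 0.487 0.832 0.265
outer loop
vertex 1.553 -2.353 0.224
vertex 1.033 -2.197 0.69
vertex 1.593 -2.591 0.897
endloop
endfacet
facet normal -0.580 0.545 0.606
outer loop
vertex 1.033 -2.197 0.69
vertex 0.486 -2.64 0.565
vertex 0.933 -2.768 1.108
endloop
endfacet
facet normal -0.944 -0.324 -0.059
outer loop
vertex 0.486 -2.64 0.565
vertex 0.667 -3.069 0.023
vertex 0.707 -3.307 0.696
endloop
endfacet
facet normal -0.105 -0.575 -0.811
outer loop
vertex 0.667 -3.069 0.023
vertex 1.327 -2.892 -0.188
vertex 1.227 -3.463 0.23
endloop
endfacet
facet normal 0.780 0.139 -0.610
outer loop
vertex 1.327 -2.892 -0.188
vertex 1.553 -2.353 0.224
vertex 1.774 -3.02 0.355
endloop
endfacet
facet normal 0.325 -0.090 0.941
outer loop
vertex 1.391 -3.277 0.901
vertex 1.593 -2.591 0.897
vertex 0.933 -2.768 1.108
endloop
endfacet
facet normal -0.222 -0.532 0.817
outer loop
vertex 1.391 -3.277 0.901
vertex 0.933 -2.768 1.108
vertex 0.707 -3.307 0.696
endloop
endfacet
facet normal -0.041 -0.960 0.276
outer loop
vertex 1.391 -3.277 0.901
vertex 0.707 -3.307 0.696
vertex 1.227 -3.463 0.23
endloop
endfacet
facet normal 0.619 -0.783 0.066
outer loop
vertex 1.391 -3.277 0.901
vertex 1.227 -3.463 0.23
vertex 1.774 -3.02 0.355
endloop
endfacet
facet normal 0.844 -0.246 0.476
outer loop
vertex 1.391 -3.277 0.901
vertex 1.774 -3.02 0.355
vertex 1.593 -2.591 0.897
endloop
endfacet
facet normal 0.105 0.575 0.811
outer loop
vertex 0.933 -2.768 1.108
vertex 1.593 -2.591 0.897
vertex 1.033 -2.197 0.69
endloop
endfacet
facet normal -0.780 -0.139 0.610
outer loop
vertex 0.707 -3.307 0.696
vertex 0.933 -2.768 1.108
vertex 0.486 -2.64 0.565
endloop
endfacet
facet normal -0.487 -0.832 -0.265
outer loop
vertex 1.227 -3.463 0.23
vertex 0.707 -3.307 0.696
vertex 0.667 -3.069 0.023
endloop
endfacet
facet normal 0.580 -0.545 -0.606
outer loop
vertex 1.774 -3.02 0.355
vertex 1.227 -3.463 0.23
vertex 1.327 -2.892 -0.188
endloop
endfacet
facet normal 0.944 0.324 0.059
outer loop
vertex 1.593 -2.591 0.897
vertex 1.774 -3.02 0.355
vertex 1.553 -2.353 0.224
endloop
endfacet
facet normal -0.434 -0.548 -0.715
outer loop
vertex 0.588 0.474 -0.481
vertex -1.178 0.72 0.402
vertex 0.271 2.17 -1.588
endloop
endfacet
facet normal 0.888 -0.123 -0.443
outer loop
vertex 1.038 3.14 -0.322
vertex 0.588 0.474 -0.481
vertex 0.271 2.17 -1.588
endloop
endfacet
facet normal -0.434 -0.548 -0.715
outer loop
vertex 0.271 2.17 -1.588
vertex -1.178 0.72 0.402
vertex -1.496 2.416 -0.705
endloop
endfacet
facet normal -0.155 0.827 -0.540
outer loop
vertex -1.496 2.416 -0.705
vertex 1.038 3.14 -0.322
vertex 0.271 2.17 -1.588
endloop
endfacet
facet normal 0.155 -0.827 0.540
outer loop
vertex 0.588 0.474 -0.481
vertex -0.411 1.69 1.668
vertex -1.178 0.72 0.402
endloop
endfacet
facet normal 0.888 -0.123 -0.444
outer loop
vertex 1.356 1.444 0.785
vertex 0.588 0.474 -0.481
vertex 1.038 3.14 -0.322
endloop
endfacet
facet normal 0.155 -0.827 0.540
outer loop
vertex 1.356 1.444 0.785
vertex -0.411 1.69 1.668
vertex 0.588 0.474 -0.481
endloop
endfacet
facet normal -0.888 0.123 0.444
outer loop
vertex -1.178 0.72 0.402
vertex -0.411 1.69 1.668
vertex -1.496 2.416 -0.705
endloop
endfacet
facet normal -0.155 0.827 -0.540
outer loop
vertex -0.728 3.386 0.561
vertex 1.038 3.14 -0.322
vertex -1.496 2.416 -0.705
endloop
endfacet
facet normal -0.888 0.124 0.444
outer loop
vertex -1.496 2.416 -0.705
vertex -0.411 1.69 1.668
vertex -0.728 3.386 0.561
endloop
endfacet
facet normal 0.434 0.548 0.715
outer loop
vertex -0.728 3.386 0.561
vertex 1.356 1.444 0.785
vertex 1.038 3.14 -0.322
endloop
endfacet
facet normal 0.434 0.548 0.715
outer loop
vertex -0.411 1.69 1.668
vertex 1.356 1.444 0.785
vertex -0.728 3.386 0.561
endloop
endfacet

endsolid
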